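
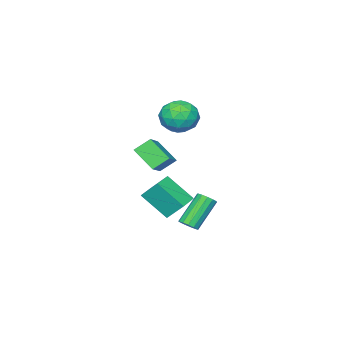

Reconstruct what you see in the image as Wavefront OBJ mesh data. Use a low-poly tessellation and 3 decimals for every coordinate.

v -4.531 -3.378 3.643
v -3.914 -2.314 3.875
v -2.846 -4.186 2.865
v -2.229 -3.122 3.097
v -2.604 -3.848 4.045
v -3.645 -3.349 4.526
v -3.115 -3.151 2.214
v -4.156 -2.652 2.695
v -3.039 -2.174 2.992
v -2.723 -2.605 4.124
v -4.037 -3.895 2.616
v -3.721 -4.326 3.748
v -4.371 -2.775 3.827
v -2.389 -3.725 2.913
v -2.61 -4.152 3.47
v -2.247 -3.526 3.606
v -4.213 -3.383 4.21
v -3.85 -2.758 4.346
v -3.079 -3.66 4.446
v -2.91 -3.742 2.394
v -2.547 -3.117 2.53
v -4.513 -2.974 3.134
v -4.15 -2.348 3.27
v -3.681 -2.84 2.294
v -3.493 -2.068 3.445
v -2.503 -2.543 2.988
v -3.024 -2.56 2.469
v -3.636 -2.266 2.751
v -3.308 -2.321 4.11
v -2.317 -2.796 3.653
v -2.537 -3.223 4.21
v -3.15 -2.929 4.493
v -2.793 -2.239 3.591
v -4.443 -3.704 3.087
v -3.452 -4.179 2.63
v -3.61 -3.571 2.247
v -4.223 -3.277 2.53
v -4.257 -3.957 3.752
v -3.267 -4.432 3.295
v -3.124 -4.234 3.989
v -3.736 -3.94 4.271
v -3.967 -4.261 3.149
v 3.022 2.151 0.19
v 3.438 0.711 1.53
v 2.785 3.088 1.271
v 3.201 1.649 2.611
v 4.199 2.471 0.169
v 4.615 1.032 1.509
v 3.962 3.409 1.25
v 4.378 1.969 2.59
v 2.29 2.296 -1.232
v 2.737 2.318 -0.833
v 1.318 2.426 0.752
v 0.87 2.404 0.352
v 2.668 2.639 -0.917
v 1.249 2.746 0.668
v 2.479 2.85 -1.1
v 1.06 2.957 0.484
v 2.23 2.886 -1.326
v 0.81 2.993 0.259
v 2 2.735 -1.522
v 0.58 2.842 0.063
v 1.861 2.444 -1.626
v 0.442 2.551 -0.041
v 1.859 2.107 -1.605
v 0.44 2.214 -0.02
v 1.994 1.829 -1.466
v 0.575 1.937 0.119
v 2.222 1.701 -1.252
v 0.803 1.808 0.332
v 2.472 1.761 -1.033
v 1.053 1.868 0.552
v 2.664 1.991 -0.876
v 1.245 2.098 0.708
v 0.939 0.311 2.538
v 0.955 -1.016 3.569
v 2.316 1.004 3.408
v 2.332 -0.322 4.439
v 1.668 -0.238 1.821
v 1.684 -1.564 2.852
v 3.045 0.456 2.691
v 3.061 -0.871 3.722
f 1 38 17
f 38 12 41
f 17 41 6
f 38 41 17
f 1 17 13
f 17 6 18
f 13 18 2
f 17 18 13
f 1 13 22
f 13 2 23
f 22 23 8
f 13 23 22
f 1 22 34
f 22 8 37
f 34 37 11
f 22 37 34
f 1 34 38
f 34 11 42
f 38 42 12
f 34 42 38
f 2 18 29
f 18 6 32
f 29 32 10
f 18 32 29
f 6 41 19
f 41 12 40
f 19 40 5
f 41 40 19
f 12 42 39
f 42 11 35
f 39 35 3
f 42 35 39
f 11 37 36
f 37 8 24
f 36 24 7
f 37 24 36
f 8 23 28
f 23 2 25
f 28 25 9
f 23 25 28
f 4 30 16
f 30 10 31
f 16 31 5
f 30 31 16
f 4 16 14
f 16 5 15
f 14 15 3
f 16 15 14
f 4 14 21
f 14 3 20
f 21 20 7
f 14 20 21
f 4 21 26
f 21 7 27
f 26 27 9
f 21 27 26
f 4 26 30
f 26 9 33
f 30 33 10
f 26 33 30
f 5 31 19
f 31 10 32
f 19 32 6
f 31 32 19
f 3 15 39
f 15 5 40
f 39 40 12
f 15 40 39
f 7 20 36
f 20 3 35
f 36 35 11
f 20 35 36
f 9 27 28
f 27 7 24
f 28 24 8
f 27 24 28
f 10 33 29
f 33 9 25
f 29 25 2
f 33 25 29
f 44 46 43
f 47 44 43
f 43 46 45
f 45 47 43
f 44 50 46
f 48 44 47
f 48 50 44
f 46 50 45
f 49 47 45
f 45 50 49
f 49 48 47
f 50 48 49
f 52 51 55
f 52 55 53
f 53 55 56
f 53 56 54
f 55 51 57
f 55 57 56
f 56 57 58
f 56 58 54
f 57 51 59
f 57 59 58
f 58 59 60
f 58 60 54
f 59 51 61
f 59 61 60
f 60 61 62
f 60 62 54
f 61 51 63
f 61 63 62
f 62 63 64
f 62 64 54
f 63 51 65
f 63 65 64
f 64 65 66
f 64 66 54
f 65 51 67
f 65 67 66
f 66 67 68
f 66 68 54
f 67 51 69
f 67 69 68
f 68 69 70
f 68 70 54
f 69 51 71
f 69 71 70
f 70 71 72
f 70 72 54
f 71 51 73
f 71 73 72
f 72 73 74
f 72 74 54
f 73 51 52
f 73 52 74
f 74 52 53
f 74 53 54
f 76 78 75
f 79 76 75
f 75 78 77
f 77 79 75
f 76 82 78
f 80 76 79
f 80 82 76
f 78 82 77
f 81 79 77
f 77 82 81
f 81 80 79
f 82 80 81



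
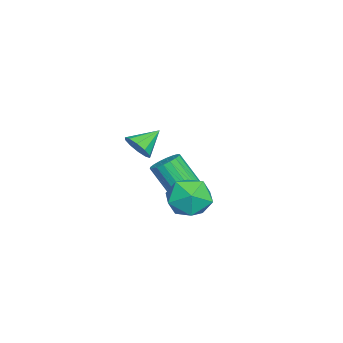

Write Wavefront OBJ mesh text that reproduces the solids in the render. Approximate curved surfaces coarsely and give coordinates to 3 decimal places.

v -1.466 4.115 -0.219
v -1.079 4.522 -0.955
v -1.521 2.818 -0.965
v -1.134 3.225 -1.701
v -0.638 3.091 -0.932
v -0.603 3.893 -0.471
v -1.997 3.447 -1.449
v -1.962 4.249 -0.988
v -1.407 4.109 -1.715
v -0.567 3.889 -1.395
v -2.033 3.451 -0.525
v -1.193 3.231 -0.205
v -3.697 3.094 -1.999
v -3.221 2.744 -2.152
v -3.427 1.916 -0.894
v -3.903 2.266 -0.741
v -3.107 2.941 -2.003
v -3.312 2.112 -0.746
v -3.109 3.168 -1.854
v -3.315 2.339 -0.597
v -3.228 3.38 -1.734
v -3.434 2.552 -0.476
v -3.44 3.536 -1.666
v -3.645 2.707 -0.408
v -3.702 3.604 -1.664
v -3.908 2.776 -0.406
v -3.964 3.571 -1.728
v -4.17 2.743 -0.471
v -4.173 3.444 -1.846
v -4.379 2.616 -0.588
v -4.288 3.248 -1.994
v -4.493 2.419 -0.737
v -4.285 3.021 -2.143
v -4.491 2.192 -0.886
v -4.166 2.808 -2.264
v -4.372 1.98 -1.006
v -3.955 2.653 -2.332
v -4.16 1.824 -1.074
v -3.692 2.584 -2.334
v -3.898 1.756 -1.076
v -3.43 2.617 -2.269
v -3.636 1.789 -1.012
v 0.68 2.377 2.292
v 0.986 2.847 2.144
v 0.04 2.963 2.828
v 0.732 2.797 1.896
v 0.459 2.587 1.799
v 0.27 2.297 1.89
v 0.238 2.037 2.135
v 0.374 1.907 2.44
v 0.628 1.957 2.688
v 0.901 2.167 2.785
v 1.091 2.458 2.694
v 1.123 2.718 2.449
f 1 12 6
f 1 6 2
f 1 2 8
f 1 8 11
f 1 11 12
f 2 6 10
f 6 12 5
f 12 11 3
f 11 8 7
f 8 2 9
f 4 10 5
f 4 5 3
f 4 3 7
f 4 7 9
f 4 9 10
f 5 10 6
f 3 5 12
f 7 3 11
f 9 7 8
f 10 9 2
f 14 13 17
f 14 17 15
f 15 17 18
f 15 18 16
f 17 13 19
f 17 19 18
f 18 19 20
f 18 20 16
f 19 13 21
f 19 21 20
f 20 21 22
f 20 22 16
f 21 13 23
f 21 23 22
f 22 23 24
f 22 24 16
f 23 13 25
f 23 25 24
f 24 25 26
f 24 26 16
f 25 13 27
f 25 27 26
f 26 27 28
f 26 28 16
f 27 13 29
f 27 29 28
f 28 29 30
f 28 30 16
f 29 13 31
f 29 31 30
f 30 31 32
f 30 32 16
f 31 13 33
f 31 33 32
f 32 33 34
f 32 34 16
f 33 13 35
f 33 35 34
f 34 35 36
f 34 36 16
f 35 13 37
f 35 37 36
f 36 37 38
f 36 38 16
f 37 13 39
f 37 39 38
f 38 39 40
f 38 40 16
f 39 13 41
f 39 41 40
f 40 41 42
f 40 42 16
f 41 13 14
f 41 14 42
f 42 14 15
f 42 15 16
f 44 43 46
f 44 46 45
f 46 43 47
f 46 47 45
f 47 43 48
f 47 48 45
f 48 43 49
f 48 49 45
f 49 43 50
f 49 50 45
f 50 43 51
f 50 51 45
f 51 43 52
f 51 52 45
f 52 43 53
f 52 53 45
f 53 43 54
f 53 54 45
f 54 43 44
f 54 44 45



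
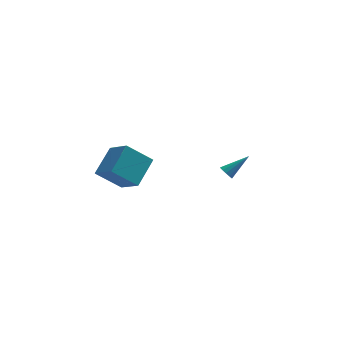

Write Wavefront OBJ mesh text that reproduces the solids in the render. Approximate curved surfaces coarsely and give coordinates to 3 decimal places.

v -2.502 -4.281 0.964
v -3.899 -4.158 2.139
v -3.27 -2.981 -0.086
v -4.668 -2.858 1.088
v -1.552 -2.922 1.952
v -2.95 -2.799 3.126
v -2.321 -1.622 0.901
v -3.718 -1.499 2.076
v 3.126 1.904 -3.107
v 3.405 1.983 -3.527
v 4.494 2.356 -2.113
v 3.278 2.233 -3.466
v 3.103 2.379 -3.291
v 2.935 2.374 -3.058
v 2.828 2.219 -2.84
v 2.816 1.965 -2.708
v 2.902 1.691 -2.702
v 3.06 1.484 -2.825
v 3.239 1.411 -3.037
v 3.382 1.494 -3.272
v 3.444 1.708 -3.455
f 2 4 1
f 5 2 1
f 1 4 3
f 3 5 1
f 2 8 4
f 6 2 5
f 6 8 2
f 4 8 3
f 7 5 3
f 3 8 7
f 7 6 5
f 8 6 7
f 10 9 12
f 10 12 11
f 12 9 13
f 12 13 11
f 13 9 14
f 13 14 11
f 14 9 15
f 14 15 11
f 15 9 16
f 15 16 11
f 16 9 17
f 16 17 11
f 17 9 18
f 17 18 11
f 18 9 19
f 18 19 11
f 19 9 20
f 19 20 11
f 20 9 21
f 20 21 11
f 21 9 10
f 21 10 11



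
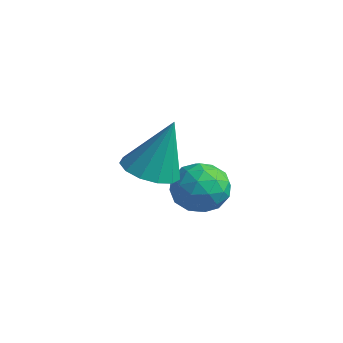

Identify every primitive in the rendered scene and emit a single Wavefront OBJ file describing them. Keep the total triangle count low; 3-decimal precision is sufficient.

v 0.941 0.373 -3.042
v 1.816 0.26 -3.319
v 0.984 -0.96 -2.361
v 1.859 -1.073 -2.638
v 1.655 -0.433 -2.002
v 1.628 0.39 -2.423
v 1.172 -1.09 -3.257
v 1.145 -0.267 -3.678
v 1.959 -0.645 -3.453
v 2.258 -0.239 -2.677
v 0.542 -0.461 -3.003
v 0.841 -0.055 -2.227
v 1.375 0.433 -3.24
v 1.425 -1.133 -2.44
v 1.306 -0.757 -2.066
v 1.82 -0.824 -2.229
v 1.264 0.51 -2.713
v 1.779 0.443 -2.877
v 1.684 0.036 -2.102
v 1.021 -1.143 -2.803
v 1.536 -1.21 -2.967
v 0.98 0.124 -3.451
v 1.494 0.057 -3.614
v 1.116 -0.736 -3.578
v 1.973 -0.165 -3.482
v 1.998 -0.948 -3.082
v 1.594 -0.958 -3.445
v 1.578 -0.474 -3.693
v 2.149 0.074 -3.026
v 2.174 -0.71 -2.626
v 2.054 -0.334 -2.252
v 2.038 0.151 -2.499
v 2.232 -0.458 -3.104
v 0.626 0.01 -3.054
v 0.651 -0.774 -2.654
v 0.762 -0.851 -3.181
v 0.746 -0.366 -3.428
v 0.802 0.248 -2.598
v 0.827 -0.535 -2.198
v 1.222 -0.226 -1.987
v 1.206 0.258 -2.235
v 0.568 -0.242 -2.576
v 2.133 -2.741 -0.922
v 2.969 -2.673 -1.111
v 2.487 -2.199 0.842
v 2.773 -2.241 -1.205
v 2.373 -1.967 -1.209
v 1.897 -1.939 -1.122
v 1.496 -2.166 -0.972
v 1.297 -2.575 -0.806
v 1.364 -3.038 -0.677
v 1.675 -3.406 -0.626
v 2.131 -3.563 -0.669
v 2.588 -3.46 -0.793
v 2.901 -3.128 -0.957
f 1 38 17
f 38 12 41
f 17 41 6
f 38 41 17
f 1 17 13
f 17 6 18
f 13 18 2
f 17 18 13
f 1 13 22
f 13 2 23
f 22 23 8
f 13 23 22
f 1 22 34
f 22 8 37
f 34 37 11
f 22 37 34
f 1 34 38
f 34 11 42
f 38 42 12
f 34 42 38
f 2 18 29
f 18 6 32
f 29 32 10
f 18 32 29
f 6 41 19
f 41 12 40
f 19 40 5
f 41 40 19
f 12 42 39
f 42 11 35
f 39 35 3
f 42 35 39
f 11 37 36
f 37 8 24
f 36 24 7
f 37 24 36
f 8 23 28
f 23 2 25
f 28 25 9
f 23 25 28
f 4 30 16
f 30 10 31
f 16 31 5
f 30 31 16
f 4 16 14
f 16 5 15
f 14 15 3
f 16 15 14
f 4 14 21
f 14 3 20
f 21 20 7
f 14 20 21
f 4 21 26
f 21 7 27
f 26 27 9
f 21 27 26
f 4 26 30
f 26 9 33
f 30 33 10
f 26 33 30
f 5 31 19
f 31 10 32
f 19 32 6
f 31 32 19
f 3 15 39
f 15 5 40
f 39 40 12
f 15 40 39
f 7 20 36
f 20 3 35
f 36 35 11
f 20 35 36
f 9 27 28
f 27 7 24
f 28 24 8
f 27 24 28
f 10 33 29
f 33 9 25
f 29 25 2
f 33 25 29
f 44 43 46
f 44 46 45
f 46 43 47
f 46 47 45
f 47 43 48
f 47 48 45
f 48 43 49
f 48 49 45
f 49 43 50
f 49 50 45
f 50 43 51
f 50 51 45
f 51 43 52
f 51 52 45
f 52 43 53
f 52 53 45
f 53 43 54
f 53 54 45
f 54 43 55
f 54 55 45
f 55 43 44
f 55 44 45



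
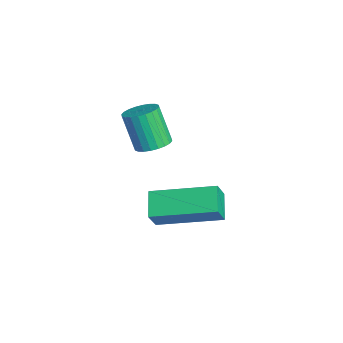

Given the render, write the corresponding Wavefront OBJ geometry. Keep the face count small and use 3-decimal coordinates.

v -0.968 2.485 -0.578
v -1.793 2.689 -0.131
v -0.243 4.388 -0.108
v -1.068 4.592 0.338
v -0.652 2.188 0.142
v -1.477 2.392 0.588
v 0.073 4.091 0.611
v -0.752 4.295 1.058
v -1.303 2.511 2.872
v -0.983 2.922 3.103
v -1.498 2.661 4.279
v -1.817 2.249 4.048
v -1.166 3.035 3.048
v -1.681 2.774 4.224
v -1.37 3.069 2.966
v -1.885 2.807 4.142
v -1.564 3.017 2.87
v -2.079 2.756 4.046
v -1.718 2.889 2.774
v -2.233 2.627 3.95
v -1.809 2.702 2.693
v -2.323 2.441 3.869
v -1.822 2.487 2.639
v -2.337 2.226 3.815
v -1.757 2.275 2.621
v -2.272 2.014 3.797
v -1.622 2.099 2.641
v -2.137 1.838 3.817
v -1.439 1.986 2.696
v -1.954 1.725 3.872
v -1.235 1.953 2.778
v -1.75 1.691 3.954
v -1.041 2.004 2.874
v -1.556 1.743 4.05
v -0.887 2.133 2.97
v -1.402 1.871 4.146
v -0.797 2.319 3.051
v -1.311 2.058 4.227
v -0.783 2.534 3.105
v -1.298 2.273 4.281
v -0.848 2.746 3.123
v -1.363 2.485 4.299
f 2 4 1
f 5 2 1
f 1 4 3
f 3 5 1
f 2 8 4
f 6 2 5
f 6 8 2
f 4 8 3
f 7 5 3
f 3 8 7
f 7 6 5
f 8 6 7
f 10 9 13
f 10 13 11
f 11 13 14
f 11 14 12
f 13 9 15
f 13 15 14
f 14 15 16
f 14 16 12
f 15 9 17
f 15 17 16
f 16 17 18
f 16 18 12
f 17 9 19
f 17 19 18
f 18 19 20
f 18 20 12
f 19 9 21
f 19 21 20
f 20 21 22
f 20 22 12
f 21 9 23
f 21 23 22
f 22 23 24
f 22 24 12
f 23 9 25
f 23 25 24
f 24 25 26
f 24 26 12
f 25 9 27
f 25 27 26
f 26 27 28
f 26 28 12
f 27 9 29
f 27 29 28
f 28 29 30
f 28 30 12
f 29 9 31
f 29 31 30
f 30 31 32
f 30 32 12
f 31 9 33
f 31 33 32
f 32 33 34
f 32 34 12
f 33 9 35
f 33 35 34
f 34 35 36
f 34 36 12
f 35 9 37
f 35 37 36
f 36 37 38
f 36 38 12
f 37 9 39
f 37 39 38
f 38 39 40
f 38 40 12
f 39 9 41
f 39 41 40
f 40 41 42
f 40 42 12
f 41 9 10
f 41 10 42
f 42 10 11
f 42 11 12



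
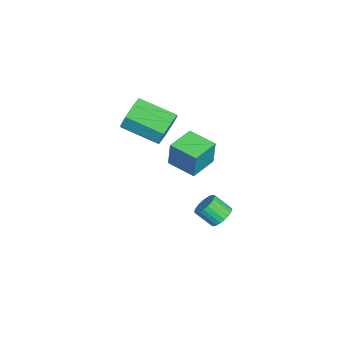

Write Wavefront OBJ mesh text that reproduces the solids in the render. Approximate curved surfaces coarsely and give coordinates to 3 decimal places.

v 0.177 3.123 -3.672
v 0.865 2.957 -3.737
v 0.73 2.09 -2.932
v 0.043 2.257 -2.868
v 0.873 3.144 -3.533
v 0.739 2.278 -2.729
v 0.776 3.329 -3.35
v 0.641 2.462 -2.546
v 0.588 3.482 -3.217
v 0.453 2.615 -2.413
v 0.337 3.58 -3.153
v 0.202 2.714 -2.349
v 0.062 3.609 -3.168
v -0.073 2.743 -2.363
v -0.196 3.564 -3.259
v -0.33 2.698 -2.455
v -0.396 3.452 -3.414
v -0.531 2.586 -2.61
v -0.51 3.29 -3.608
v -0.645 2.423 -2.803
v -0.519 3.102 -3.811
v -0.653 2.236 -3.007
v -0.421 2.918 -3.994
v -0.556 2.051 -3.19
v -0.233 2.765 -4.127
v -0.368 1.898 -3.323
v 0.018 2.666 -4.191
v -0.117 1.8 -3.387
v 0.293 2.637 -4.177
v 0.158 1.771 -3.372
v 0.55 2.682 -4.085
v 0.416 1.816 -3.281
v 0.751 2.794 -3.93
v 0.616 1.928 -3.126
v 0.852 0.573 0.726
v 1.088 0.694 2.223
v -0.448 1.366 0.867
v -0.212 1.488 2.364
v 1.632 1.892 0.496
v 1.868 2.014 1.993
v 0.332 2.686 0.637
v 0.568 2.807 2.134
v -0.267 0.424 2.318
v 0.046 0.02 1.447
v -0.4 -1.888 2.171
v -0.713 -1.484 3.042
v 0.616 0.084 1.965
v 0.17 -1.825 2.69
v 0.669 0.347 2.69
v 0.223 -1.562 3.415
v 0.173 0.656 3.197
v -0.273 -1.253 3.922
v -0.58 0.828 3.189
v -1.026 -1.08 3.913
v -1.15 0.765 2.67
v -1.596 -1.144 3.395
v -1.203 0.502 1.945
v -1.649 -1.407 2.67
v -0.707 0.193 1.438
v -1.153 -1.716 2.163
f 2 1 5
f 2 5 3
f 3 5 6
f 3 6 4
f 5 1 7
f 5 7 6
f 6 7 8
f 6 8 4
f 7 1 9
f 7 9 8
f 8 9 10
f 8 10 4
f 9 1 11
f 9 11 10
f 10 11 12
f 10 12 4
f 11 1 13
f 11 13 12
f 12 13 14
f 12 14 4
f 13 1 15
f 13 15 14
f 14 15 16
f 14 16 4
f 15 1 17
f 15 17 16
f 16 17 18
f 16 18 4
f 17 1 19
f 17 19 18
f 18 19 20
f 18 20 4
f 19 1 21
f 19 21 20
f 20 21 22
f 20 22 4
f 21 1 23
f 21 23 22
f 22 23 24
f 22 24 4
f 23 1 25
f 23 25 24
f 24 25 26
f 24 26 4
f 25 1 27
f 25 27 26
f 26 27 28
f 26 28 4
f 27 1 29
f 27 29 28
f 28 29 30
f 28 30 4
f 29 1 31
f 29 31 30
f 30 31 32
f 30 32 4
f 31 1 33
f 31 33 32
f 32 33 34
f 32 34 4
f 33 1 2
f 33 2 34
f 34 2 3
f 34 3 4
f 36 38 35
f 39 36 35
f 35 38 37
f 37 39 35
f 36 42 38
f 40 36 39
f 40 42 36
f 38 42 37
f 41 39 37
f 37 42 41
f 41 40 39
f 42 40 41
f 44 43 47
f 44 47 45
f 45 47 48
f 45 48 46
f 47 43 49
f 47 49 48
f 48 49 50
f 48 50 46
f 49 43 51
f 49 51 50
f 50 51 52
f 50 52 46
f 51 43 53
f 51 53 52
f 52 53 54
f 52 54 46
f 53 43 55
f 53 55 54
f 54 55 56
f 54 56 46
f 55 43 57
f 55 57 56
f 56 57 58
f 56 58 46
f 57 43 59
f 57 59 58
f 58 59 60
f 58 60 46
f 59 43 44
f 59 44 60
f 60 44 45
f 60 45 46



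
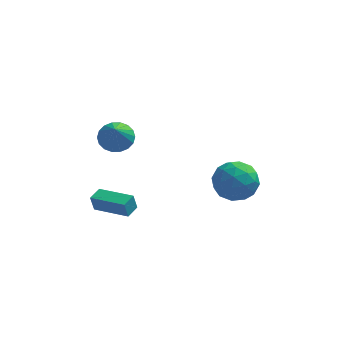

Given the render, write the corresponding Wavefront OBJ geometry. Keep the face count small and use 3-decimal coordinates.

v -2.746 1.23 -1.612
v -1.778 1.287 -1.593
v -2.714 0.21 -0.228
v -1.899 1.62 -1.345
v -2.188 1.875 -1.15
v -2.587 2.002 -1.047
v -3.018 1.977 -1.056
v -3.395 1.803 -1.175
v -3.643 1.516 -1.38
v -3.714 1.173 -1.632
v -3.594 0.841 -1.879
v -3.305 0.585 -2.074
v -2.906 0.458 -2.177
v -2.475 0.483 -2.169
v -2.098 0.657 -2.05
v -1.849 0.944 -1.844
v 2.962 -2.747 -0.249
v 3.598 -2.492 -1.284
v 3.282 -4.708 -0.536
v 3.918 -4.453 -1.571
v 4.386 -4.146 -0.464
v 4.188 -2.934 -0.286
v 2.692 -4.266 -1.534
v 2.494 -3.054 -1.356
v 3.431 -3.431 -2.078
v 4.478 -3.356 -1.416
v 2.402 -3.844 -0.404
v 3.449 -3.769 0.258
v 3.252 -2.447 -0.741
v 3.628 -4.753 -1.079
v 3.904 -4.572 -0.428
v 4.277 -4.422 -1.036
v 3.599 -2.707 -0.155
v 3.972 -2.557 -0.763
v 4.436 -3.529 -0.281
v 2.908 -4.643 -1.057
v 3.281 -4.493 -1.665
v 2.603 -2.778 -0.784
v 2.976 -2.628 -1.392
v 2.444 -3.671 -1.539
v 3.527 -2.849 -1.816
v 3.715 -4.002 -1.985
v 2.995 -3.892 -1.963
v 2.878 -3.18 -1.859
v 4.143 -2.805 -1.427
v 4.331 -3.958 -1.596
v 4.606 -3.778 -0.945
v 4.49 -3.065 -0.841
v 4.044 -3.357 -1.894
v 2.549 -3.242 -0.224
v 2.737 -4.395 -0.393
v 2.39 -4.135 -0.979
v 2.274 -3.422 -0.875
v 3.165 -3.198 0.165
v 3.353 -4.351 -0.004
v 4.002 -4.02 0.039
v 3.885 -3.308 0.143
v 2.836 -3.843 0.074
v -3.502 -3.124 -3.77
v -3.682 -3.143 -2.879
v -3.118 -2.383 -3.677
v -3.298 -2.402 -2.785
v -1.742 -4.078 -3.435
v -1.922 -4.097 -2.543
v -1.358 -3.337 -3.341
v -1.538 -3.356 -2.45
f 2 1 4
f 2 4 3
f 4 1 5
f 4 5 3
f 5 1 6
f 5 6 3
f 6 1 7
f 6 7 3
f 7 1 8
f 7 8 3
f 8 1 9
f 8 9 3
f 9 1 10
f 9 10 3
f 10 1 11
f 10 11 3
f 11 1 12
f 11 12 3
f 12 1 13
f 12 13 3
f 13 1 14
f 13 14 3
f 14 1 15
f 14 15 3
f 15 1 16
f 15 16 3
f 16 1 2
f 16 2 3
f 17 54 33
f 54 28 57
f 33 57 22
f 54 57 33
f 17 33 29
f 33 22 34
f 29 34 18
f 33 34 29
f 17 29 38
f 29 18 39
f 38 39 24
f 29 39 38
f 17 38 50
f 38 24 53
f 50 53 27
f 38 53 50
f 17 50 54
f 50 27 58
f 54 58 28
f 50 58 54
f 18 34 45
f 34 22 48
f 45 48 26
f 34 48 45
f 22 57 35
f 57 28 56
f 35 56 21
f 57 56 35
f 28 58 55
f 58 27 51
f 55 51 19
f 58 51 55
f 27 53 52
f 53 24 40
f 52 40 23
f 53 40 52
f 24 39 44
f 39 18 41
f 44 41 25
f 39 41 44
f 20 46 32
f 46 26 47
f 32 47 21
f 46 47 32
f 20 32 30
f 32 21 31
f 30 31 19
f 32 31 30
f 20 30 37
f 30 19 36
f 37 36 23
f 30 36 37
f 20 37 42
f 37 23 43
f 42 43 25
f 37 43 42
f 20 42 46
f 42 25 49
f 46 49 26
f 42 49 46
f 21 47 35
f 47 26 48
f 35 48 22
f 47 48 35
f 19 31 55
f 31 21 56
f 55 56 28
f 31 56 55
f 23 36 52
f 36 19 51
f 52 51 27
f 36 51 52
f 25 43 44
f 43 23 40
f 44 40 24
f 43 40 44
f 26 49 45
f 49 25 41
f 45 41 18
f 49 41 45
f 60 62 59
f 63 60 59
f 59 62 61
f 61 63 59
f 60 66 62
f 64 60 63
f 64 66 60
f 62 66 61
f 65 63 61
f 61 66 65
f 65 64 63
f 66 64 65



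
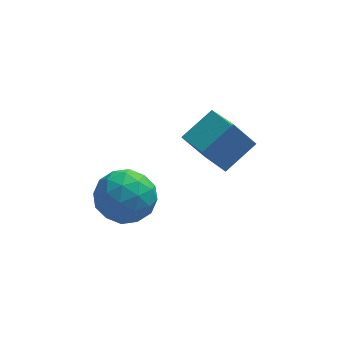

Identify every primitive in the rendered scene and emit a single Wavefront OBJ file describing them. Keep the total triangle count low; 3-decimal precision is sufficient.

v 1.555 0.273 0.118
v 2.1 -1.03 0.561
v 2.55 0.926 0.817
v 3.094 -0.377 1.26
v 2.266 0.237 -0.86
v 2.81 -1.066 -0.417
v 3.26 0.89 -0.161
v 3.805 -0.413 0.282
v -0.643 -2.171 0.906
v 0.274 -2.032 0.509
v -0.914 -3.388 -0.149
v 0.003 -3.249 -0.546
v -0.092 -3.619 0.388
v 0.076 -2.867 1.04
v -0.716 -2.553 -0.68
v -0.548 -1.801 -0.028
v 0.229 -2.268 -0.471
v 0.615 -2.926 0.189
v -1.255 -2.494 0.171
v -0.869 -3.152 0.831
v -0.161 -1.995 0.8
v -0.479 -3.425 -0.44
v -0.535 -3.643 0.109
v 0.004 -3.561 -0.124
v -0.277 -2.486 1.112
v 0.262 -2.404 0.879
v 0.047 -3.336 0.808
v -0.902 -3.016 -0.519
v -0.363 -2.934 -0.752
v -0.644 -1.859 0.484
v -0.105 -1.777 0.251
v -0.687 -2.084 -0.448
v 0.352 -2.051 -0.009
v 0.193 -2.767 -0.629
v -0.23 -2.358 -0.709
v -0.131 -1.916 -0.325
v 0.579 -2.439 0.379
v 0.42 -3.154 -0.241
v 0.364 -3.371 0.308
v 0.462 -2.929 0.691
v 0.553 -2.577 -0.197
v -1.06 -2.266 0.601
v -1.219 -2.981 -0.019
v -1.102 -2.491 -0.331
v -1.004 -2.049 0.052
v -0.833 -2.653 0.989
v -0.992 -3.369 0.369
v -0.509 -3.504 0.685
v -0.41 -3.062 1.069
v -1.193 -2.843 0.557
f 2 4 1
f 5 2 1
f 1 4 3
f 3 5 1
f 2 8 4
f 6 2 5
f 6 8 2
f 4 8 3
f 7 5 3
f 3 8 7
f 7 6 5
f 8 6 7
f 9 46 25
f 46 20 49
f 25 49 14
f 46 49 25
f 9 25 21
f 25 14 26
f 21 26 10
f 25 26 21
f 9 21 30
f 21 10 31
f 30 31 16
f 21 31 30
f 9 30 42
f 30 16 45
f 42 45 19
f 30 45 42
f 9 42 46
f 42 19 50
f 46 50 20
f 42 50 46
f 10 26 37
f 26 14 40
f 37 40 18
f 26 40 37
f 14 49 27
f 49 20 48
f 27 48 13
f 49 48 27
f 20 50 47
f 50 19 43
f 47 43 11
f 50 43 47
f 19 45 44
f 45 16 32
f 44 32 15
f 45 32 44
f 16 31 36
f 31 10 33
f 36 33 17
f 31 33 36
f 12 38 24
f 38 18 39
f 24 39 13
f 38 39 24
f 12 24 22
f 24 13 23
f 22 23 11
f 24 23 22
f 12 22 29
f 22 11 28
f 29 28 15
f 22 28 29
f 12 29 34
f 29 15 35
f 34 35 17
f 29 35 34
f 12 34 38
f 34 17 41
f 38 41 18
f 34 41 38
f 13 39 27
f 39 18 40
f 27 40 14
f 39 40 27
f 11 23 47
f 23 13 48
f 47 48 20
f 23 48 47
f 15 28 44
f 28 11 43
f 44 43 19
f 28 43 44
f 17 35 36
f 35 15 32
f 36 32 16
f 35 32 36
f 18 41 37
f 41 17 33
f 37 33 10
f 41 33 37



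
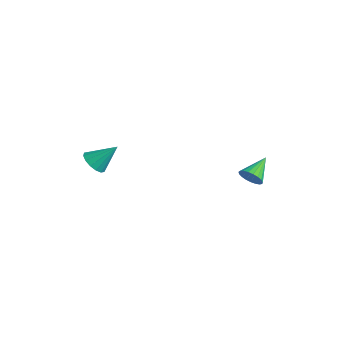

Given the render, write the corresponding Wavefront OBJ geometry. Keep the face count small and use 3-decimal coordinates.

v -3.287 -1.406 2.479
v -2.797 -1.177 2.004
v -2.733 -0.474 3.501
v -3.09 -0.951 1.957
v -3.435 -0.847 2.05
v -3.741 -0.892 2.258
v -3.926 -1.076 2.525
v -3.939 -1.347 2.779
v -3.778 -1.635 2.954
v -3.485 -1.861 3.001
v -3.139 -1.965 2.908
v -2.833 -1.919 2.7
v -2.649 -1.736 2.433
v -2.636 -1.464 2.178
v 3.09 2.789 3.442
v 3.521 3.112 3.136
v 2.67 3.951 4.078
v 3.32 3.127 2.976
v 3.078 3.084 2.896
v 2.839 2.989 2.911
v 2.643 2.86 3.018
v 2.524 2.719 3.198
v 2.503 2.589 3.42
v 2.584 2.495 3.645
v 2.751 2.451 3.836
v 2.978 2.465 3.958
v 3.224 2.536 3.991
v 3.446 2.65 3.929
v 3.607 2.789 3.783
v 3.679 2.927 3.578
v 3.648 3.041 3.349
f 2 1 4
f 2 4 3
f 4 1 5
f 4 5 3
f 5 1 6
f 5 6 3
f 6 1 7
f 6 7 3
f 7 1 8
f 7 8 3
f 8 1 9
f 8 9 3
f 9 1 10
f 9 10 3
f 10 1 11
f 10 11 3
f 11 1 12
f 11 12 3
f 12 1 13
f 12 13 3
f 13 1 14
f 13 14 3
f 14 1 2
f 14 2 3
f 16 15 18
f 16 18 17
f 18 15 19
f 18 19 17
f 19 15 20
f 19 20 17
f 20 15 21
f 20 21 17
f 21 15 22
f 21 22 17
f 22 15 23
f 22 23 17
f 23 15 24
f 23 24 17
f 24 15 25
f 24 25 17
f 25 15 26
f 25 26 17
f 26 15 27
f 26 27 17
f 27 15 28
f 27 28 17
f 28 15 29
f 28 29 17
f 29 15 30
f 29 30 17
f 30 15 31
f 30 31 17
f 31 15 16
f 31 16 17



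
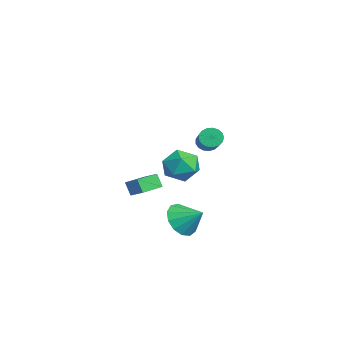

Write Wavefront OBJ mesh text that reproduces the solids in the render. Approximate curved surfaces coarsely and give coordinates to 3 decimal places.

v -3.181 1.405 0.123
v -2.229 1.703 0.518
v -2.411 0.137 -0.778
v -1.459 0.435 -0.383
v -2.191 -0.013 0.261
v -2.666 0.771 0.818
v -1.974 1.069 -1.078
v -2.449 1.853 -0.521
v -1.483 1.495 -0.224
v -1.617 0.826 0.603
v -3.023 1.014 -0.863
v -3.157 0.345 -0.036
v 2.514 0.273 -1.743
v 3.29 0.154 -2.378
v 3.226 1.147 -1.037
v 2.976 0.58 -2.588
v 2.515 0.908 -2.529
v 2.053 1.034 -2.221
v 1.738 0.919 -1.761
v 1.67 0.599 -1.295
v 1.869 0.175 -0.972
v 2.273 -0.217 -0.894
v 2.754 -0.454 -1.085
v 3.159 -0.46 -1.485
v 3.359 -0.234 -1.967
v -4.328 -0.334 -2.474
v -4.633 -0.572 -1.695
v -3.789 0.205 -2.099
v -4.093 -0.033 -1.32
v -3.267 -1.447 -2.4
v -3.571 -1.685 -1.621
v -2.727 -0.908 -2.025
v -3.032 -1.146 -1.246
v -0.76 1.979 1.991
v -0.516 2.28 1.546
v 1.404 2.141 2.504
v 1.16 1.841 2.949
v -0.593 2.481 1.729
v 1.327 2.342 2.687
v -0.708 2.567 1.972
v 1.212 2.428 2.93
v -0.835 2.518 2.219
v 1.085 2.379 3.178
v -0.945 2.346 2.414
v 0.975 2.207 3.373
v -1.012 2.09 2.512
v 0.907 1.951 3.471
v -1.022 1.809 2.491
v 0.898 1.67 3.449
v -0.971 1.566 2.355
v 0.948 1.428 3.313
v -0.873 1.419 2.136
v 1.047 1.28 3.094
v -0.748 1.399 1.883
v 1.172 1.261 2.841
v -0.626 1.513 1.655
v 1.294 1.374 2.613
v -0.535 1.733 1.504
v 1.385 1.595 2.462
v -0.495 2.01 1.465
v 1.425 1.872 2.423
f 1 12 6
f 1 6 2
f 1 2 8
f 1 8 11
f 1 11 12
f 2 6 10
f 6 12 5
f 12 11 3
f 11 8 7
f 8 2 9
f 4 10 5
f 4 5 3
f 4 3 7
f 4 7 9
f 4 9 10
f 5 10 6
f 3 5 12
f 7 3 11
f 9 7 8
f 10 9 2
f 14 13 16
f 14 16 15
f 16 13 17
f 16 17 15
f 17 13 18
f 17 18 15
f 18 13 19
f 18 19 15
f 19 13 20
f 19 20 15
f 20 13 21
f 20 21 15
f 21 13 22
f 21 22 15
f 22 13 23
f 22 23 15
f 23 13 24
f 23 24 15
f 24 13 25
f 24 25 15
f 25 13 14
f 25 14 15
f 27 29 26
f 30 27 26
f 26 29 28
f 28 30 26
f 27 33 29
f 31 27 30
f 31 33 27
f 29 33 28
f 32 30 28
f 28 33 32
f 32 31 30
f 33 31 32
f 35 34 38
f 35 38 36
f 36 38 39
f 36 39 37
f 38 34 40
f 38 40 39
f 39 40 41
f 39 41 37
f 40 34 42
f 40 42 41
f 41 42 43
f 41 43 37
f 42 34 44
f 42 44 43
f 43 44 45
f 43 45 37
f 44 34 46
f 44 46 45
f 45 46 47
f 45 47 37
f 46 34 48
f 46 48 47
f 47 48 49
f 47 49 37
f 48 34 50
f 48 50 49
f 49 50 51
f 49 51 37
f 50 34 52
f 50 52 51
f 51 52 53
f 51 53 37
f 52 34 54
f 52 54 53
f 53 54 55
f 53 55 37
f 54 34 56
f 54 56 55
f 55 56 57
f 55 57 37
f 56 34 58
f 56 58 57
f 57 58 59
f 57 59 37
f 58 34 60
f 58 60 59
f 59 60 61
f 59 61 37
f 60 34 35
f 60 35 61
f 61 35 36
f 61 36 37



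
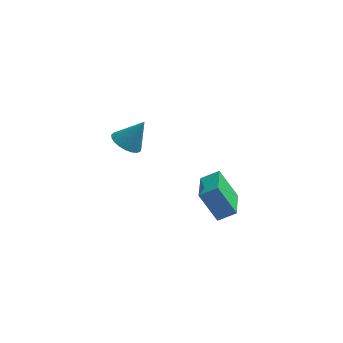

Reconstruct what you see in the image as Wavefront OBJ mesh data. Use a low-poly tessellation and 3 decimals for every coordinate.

v -3.422 -0.643 2.166
v -2.709 -0.626 1.705
v -2.558 -0.337 3.514
v -2.811 -0.288 1.694
v -3.019 -0.011 1.764
v -3.297 0.156 1.905
v -3.596 0.186 2.09
v -3.866 0.072 2.289
v -4.058 -0.165 2.466
v -4.141 -0.485 2.592
v -4.1 -0.832 2.644
v -3.941 -1.147 2.613
v -3.692 -1.374 2.505
v -3.397 -1.475 2.339
v -3.107 -1.432 2.142
v -2.87 -1.252 1.95
v -2.73 -0.967 1.795
v 0.056 0.095 -2.614
v 1 0.207 -2.08
v 0.106 2.101 -3.122
v 1.049 2.213 -2.588
v 1.011 -0.333 -4.212
v 1.954 -0.221 -3.678
v 1.06 1.673 -4.72
v 2.004 1.785 -4.186
f 2 1 4
f 2 4 3
f 4 1 5
f 4 5 3
f 5 1 6
f 5 6 3
f 6 1 7
f 6 7 3
f 7 1 8
f 7 8 3
f 8 1 9
f 8 9 3
f 9 1 10
f 9 10 3
f 10 1 11
f 10 11 3
f 11 1 12
f 11 12 3
f 12 1 13
f 12 13 3
f 13 1 14
f 13 14 3
f 14 1 15
f 14 15 3
f 15 1 16
f 15 16 3
f 16 1 17
f 16 17 3
f 17 1 2
f 17 2 3
f 19 21 18
f 22 19 18
f 18 21 20
f 20 22 18
f 19 25 21
f 23 19 22
f 23 25 19
f 21 25 20
f 24 22 20
f 20 25 24
f 24 23 22
f 25 23 24



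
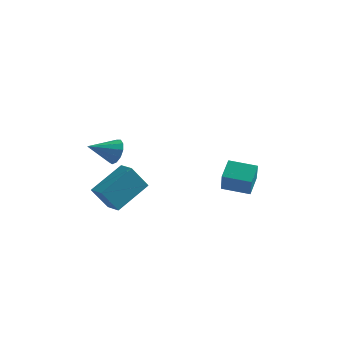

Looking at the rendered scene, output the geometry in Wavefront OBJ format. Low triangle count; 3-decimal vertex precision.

v -1.802 -2.426 1.671
v -1.396 -2.477 2.227
v -2.578 -3.394 2.149
v -1.669 -2.214 2.314
v -1.985 -2.019 2.197
v -2.242 -1.953 1.913
v -2.359 -2.037 1.552
v -2.3 -2.245 1.229
v -2.082 -2.51 1.046
v -1.775 -2.749 1.061
v -1.477 -2.885 1.27
v -1.282 -2.875 1.606
v -1.252 -2.723 1.963
v 0.607 2.515 -1.735
v 0.988 1.848 -0.699
v 0.454 3.422 -1.096
v 0.836 2.755 -0.06
v 1.864 2.885 -1.96
v 2.246 2.218 -0.924
v 1.712 3.792 -1.321
v 2.093 3.125 -0.285
v -2.534 -1.876 -1.899
v -2.976 -2.523 -0.751
v -1.916 -0.395 -0.827
v -2.358 -1.042 0.321
v -1.802 -2.238 -1.821
v -2.244 -2.885 -0.673
v -1.184 -0.757 -0.749
v -1.626 -1.404 0.399
f 2 1 4
f 2 4 3
f 4 1 5
f 4 5 3
f 5 1 6
f 5 6 3
f 6 1 7
f 6 7 3
f 7 1 8
f 7 8 3
f 8 1 9
f 8 9 3
f 9 1 10
f 9 10 3
f 10 1 11
f 10 11 3
f 11 1 12
f 11 12 3
f 12 1 13
f 12 13 3
f 13 1 2
f 13 2 3
f 15 17 14
f 18 15 14
f 14 17 16
f 16 18 14
f 15 21 17
f 19 15 18
f 19 21 15
f 17 21 16
f 20 18 16
f 16 21 20
f 20 19 18
f 21 19 20
f 23 25 22
f 26 23 22
f 22 25 24
f 24 26 22
f 23 29 25
f 27 23 26
f 27 29 23
f 25 29 24
f 28 26 24
f 24 29 28
f 28 27 26
f 29 27 28



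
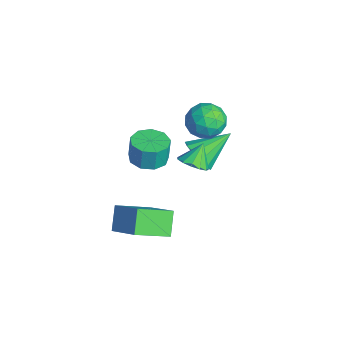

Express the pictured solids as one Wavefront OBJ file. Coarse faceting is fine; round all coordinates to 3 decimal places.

v -3.044 0.968 -2.854
v -2.626 0.489 -1.981
v -3.196 2.852 -1.746
v -2.155 0.712 -2.296
v -1.967 1.017 -2.788
v -2.12 1.306 -3.301
v -2.567 1.488 -3.672
v -3.165 1.505 -3.783
v -3.725 1.352 -3.599
v -4.068 1.077 -3.179
v -4.086 0.767 -2.655
v -3.773 0.522 -2.195
v -3.229 0.418 -1.943
v 1.845 -5.453 -1.561
v 0.924 -4.95 -0.59
v 1.876 -3.621 -2.481
v 0.954 -3.118 -1.51
v 3.466 -4.862 -0.33
v 2.544 -4.359 0.641
v 3.496 -3.03 -1.25
v 2.575 -2.527 -0.279
v -3.382 2.068 -0.261
v -2.599 2.335 0.531
v -3.101 0.265 0.069
v -2.318 0.532 0.861
v -3.425 0.758 1.051
v -3.599 1.873 0.847
v -2.101 0.727 -0.247
v -2.275 1.842 -0.451
v -1.807 1.507 0.54
v -2.626 1.526 1.342
v -3.074 1.074 -0.742
v -3.893 1.093 0.06
v -3.015 2.36 0.106
v -2.685 0.24 0.494
v -3.336 0.373 0.605
v -2.875 0.53 1.071
v -3.603 2.088 0.291
v -3.143 2.245 0.758
v -3.628 1.318 1.063
v -2.557 0.355 -0.158
v -2.097 0.512 0.309
v -2.825 2.07 -0.471
v -2.364 2.227 -0.005
v -2.072 1.282 -0.463
v -2.09 2.03 0.577
v -1.924 0.97 0.771
v -1.797 1.085 0.12
v -1.899 1.74 -0
v -2.571 2.041 1.049
v -2.405 0.981 1.243
v -3.056 1.114 1.354
v -3.158 1.769 1.234
v -2.105 1.554 1.054
v -3.295 1.619 -0.643
v -3.129 0.559 -0.449
v -2.542 0.831 -0.634
v -2.644 1.486 -0.754
v -3.776 1.63 -0.171
v -3.61 0.57 0.023
v -3.801 0.86 0.6
v -3.903 1.515 0.48
v -3.595 1.046 -0.454
v 2.074 -1.357 2.675
v 2.515 -0.711 2.397
v 1.626 -0.643 3.625
v 2.099 -0.688 2.184
v 1.676 -0.878 2.127
v 1.379 -1.219 2.244
v 1.302 -1.605 2.497
v 1.471 -1.912 2.807
v 1.831 -2.042 3.075
v 2.269 -1.955 3.216
v 2.644 -1.678 3.186
v 2.839 -1.299 2.993
v 2.791 -0.939 2.699
v -2.502 -1.952 -1.305
v -1.667 -1.332 -1.324
v -1.743 -1.189 0.006
v -2.578 -1.808 0.025
v -2.258 -0.945 -1.399
v -2.335 -0.802 -0.069
v -2.964 -1.029 -1.431
v -3.04 -0.885 -0.101
v -3.454 -1.544 -1.404
v -3.53 -1.401 -0.073
v -3.498 -2.25 -1.33
v -3.574 -2.107 0
v -3.076 -2.817 -1.245
v -3.152 -2.674 0.085
v -2.385 -2.978 -1.188
v -2.462 -2.835 0.142
v -1.749 -2.66 -1.186
v -1.826 -2.516 0.144
v -1.466 -2.009 -1.239
v -1.542 -1.866 0.091
f 2 1 4
f 2 4 3
f 4 1 5
f 4 5 3
f 5 1 6
f 5 6 3
f 6 1 7
f 6 7 3
f 7 1 8
f 7 8 3
f 8 1 9
f 8 9 3
f 9 1 10
f 9 10 3
f 10 1 11
f 10 11 3
f 11 1 12
f 11 12 3
f 12 1 13
f 12 13 3
f 13 1 2
f 13 2 3
f 15 17 14
f 18 15 14
f 14 17 16
f 16 18 14
f 15 21 17
f 19 15 18
f 19 21 15
f 17 21 16
f 20 18 16
f 16 21 20
f 20 19 18
f 21 19 20
f 22 59 38
f 59 33 62
f 38 62 27
f 59 62 38
f 22 38 34
f 38 27 39
f 34 39 23
f 38 39 34
f 22 34 43
f 34 23 44
f 43 44 29
f 34 44 43
f 22 43 55
f 43 29 58
f 55 58 32
f 43 58 55
f 22 55 59
f 55 32 63
f 59 63 33
f 55 63 59
f 23 39 50
f 39 27 53
f 50 53 31
f 39 53 50
f 27 62 40
f 62 33 61
f 40 61 26
f 62 61 40
f 33 63 60
f 63 32 56
f 60 56 24
f 63 56 60
f 32 58 57
f 58 29 45
f 57 45 28
f 58 45 57
f 29 44 49
f 44 23 46
f 49 46 30
f 44 46 49
f 25 51 37
f 51 31 52
f 37 52 26
f 51 52 37
f 25 37 35
f 37 26 36
f 35 36 24
f 37 36 35
f 25 35 42
f 35 24 41
f 42 41 28
f 35 41 42
f 25 42 47
f 42 28 48
f 47 48 30
f 42 48 47
f 25 47 51
f 47 30 54
f 51 54 31
f 47 54 51
f 26 52 40
f 52 31 53
f 40 53 27
f 52 53 40
f 24 36 60
f 36 26 61
f 60 61 33
f 36 61 60
f 28 41 57
f 41 24 56
f 57 56 32
f 41 56 57
f 30 48 49
f 48 28 45
f 49 45 29
f 48 45 49
f 31 54 50
f 54 30 46
f 50 46 23
f 54 46 50
f 65 64 67
f 65 67 66
f 67 64 68
f 67 68 66
f 68 64 69
f 68 69 66
f 69 64 70
f 69 70 66
f 70 64 71
f 70 71 66
f 71 64 72
f 71 72 66
f 72 64 73
f 72 73 66
f 73 64 74
f 73 74 66
f 74 64 75
f 74 75 66
f 75 64 76
f 75 76 66
f 76 64 65
f 76 65 66
f 78 77 81
f 78 81 79
f 79 81 82
f 79 82 80
f 81 77 83
f 81 83 82
f 82 83 84
f 82 84 80
f 83 77 85
f 83 85 84
f 84 85 86
f 84 86 80
f 85 77 87
f 85 87 86
f 86 87 88
f 86 88 80
f 87 77 89
f 87 89 88
f 88 89 90
f 88 90 80
f 89 77 91
f 89 91 90
f 90 91 92
f 90 92 80
f 91 77 93
f 91 93 92
f 92 93 94
f 92 94 80
f 93 77 95
f 93 95 94
f 94 95 96
f 94 96 80
f 95 77 78
f 95 78 96
f 96 78 79
f 96 79 80



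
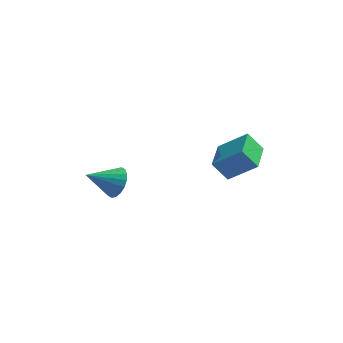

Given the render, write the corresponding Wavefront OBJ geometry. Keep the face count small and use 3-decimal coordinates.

v -3.095 -1.568 0.536
v -2.577 -1.651 1.28
v -4.465 -2.172 1.424
v -2.722 -1.275 1.312
v -2.94 -0.956 1.191
v -3.19 -0.759 0.941
v -3.421 -0.722 0.61
v -3.587 -0.852 0.264
v -3.656 -1.125 -0.027
v -3.613 -1.485 -0.207
v -3.469 -1.862 -0.24
v -3.25 -2.181 -0.119
v -3 -2.378 0.132
v -2.77 -2.415 0.463
v -2.604 -2.284 0.808
v -2.535 -2.012 1.1
v 1.247 0.48 0.708
v 2.7 0.393 1.866
v 1.365 2.286 0.696
v 2.819 2.199 1.854
v 2.041 0.421 -0.294
v 3.495 0.334 0.864
v 2.16 2.227 -0.306
v 3.613 2.14 0.852
f 2 1 4
f 2 4 3
f 4 1 5
f 4 5 3
f 5 1 6
f 5 6 3
f 6 1 7
f 6 7 3
f 7 1 8
f 7 8 3
f 8 1 9
f 8 9 3
f 9 1 10
f 9 10 3
f 10 1 11
f 10 11 3
f 11 1 12
f 11 12 3
f 12 1 13
f 12 13 3
f 13 1 14
f 13 14 3
f 14 1 15
f 14 15 3
f 15 1 16
f 15 16 3
f 16 1 2
f 16 2 3
f 18 20 17
f 21 18 17
f 17 20 19
f 19 21 17
f 18 24 20
f 22 18 21
f 22 24 18
f 20 24 19
f 23 21 19
f 19 24 23
f 23 22 21
f 24 22 23



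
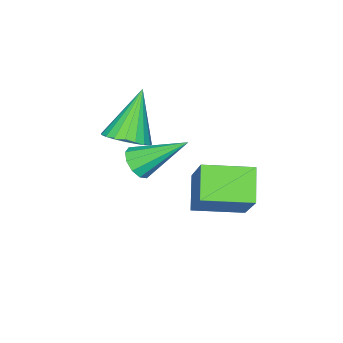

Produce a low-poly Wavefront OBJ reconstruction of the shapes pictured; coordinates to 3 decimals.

v -4.466 2.009 -4.179
v -3.623 3.044 -2.558
v -3.53 2.691 -5.101
v -2.687 3.726 -3.48
v -3.213 0.614 -3.94
v -2.37 1.649 -2.319
v -2.277 1.296 -4.862
v -1.434 2.331 -3.241
v 0.43 1.209 -0.677
v 1.038 1.466 -0.565
v -0.39 2.631 0.517
v 0.879 1.654 -0.898
v 0.549 1.672 -1.147
v 0.173 1.514 -1.216
v -0.105 1.239 -1.08
v -0.179 0.952 -0.789
v -0.02 0.764 -0.457
v 0.311 0.746 -0.208
v 0.687 0.905 -0.139
v 0.965 1.18 -0.275
v -1.216 -0.633 -1.394
v -0.633 -1.23 -1.085
v -2.404 -0.867 0.394
v -0.496 -0.913 -0.953
v -0.483 -0.547 -0.897
v -0.598 -0.197 -0.927
v -0.819 0.079 -1.038
v -1.109 0.231 -1.21
v -1.417 0.234 -1.415
v -1.691 0.086 -1.616
v -1.882 -0.185 -1.778
v -1.959 -0.534 -1.875
v -1.907 -0.9 -1.888
v -1.735 -1.22 -1.816
v -1.474 -1.439 -1.671
v -1.168 -1.518 -1.478
v -0.871 -1.444 -1.271
f 2 4 1
f 5 2 1
f 1 4 3
f 3 5 1
f 2 8 4
f 6 2 5
f 6 8 2
f 4 8 3
f 7 5 3
f 3 8 7
f 7 6 5
f 8 6 7
f 10 9 12
f 10 12 11
f 12 9 13
f 12 13 11
f 13 9 14
f 13 14 11
f 14 9 15
f 14 15 11
f 15 9 16
f 15 16 11
f 16 9 17
f 16 17 11
f 17 9 18
f 17 18 11
f 18 9 19
f 18 19 11
f 19 9 20
f 19 20 11
f 20 9 10
f 20 10 11
f 22 21 24
f 22 24 23
f 24 21 25
f 24 25 23
f 25 21 26
f 25 26 23
f 26 21 27
f 26 27 23
f 27 21 28
f 27 28 23
f 28 21 29
f 28 29 23
f 29 21 30
f 29 30 23
f 30 21 31
f 30 31 23
f 31 21 32
f 31 32 23
f 32 21 33
f 32 33 23
f 33 21 34
f 33 34 23
f 34 21 35
f 34 35 23
f 35 21 36
f 35 36 23
f 36 21 37
f 36 37 23
f 37 21 22
f 37 22 23



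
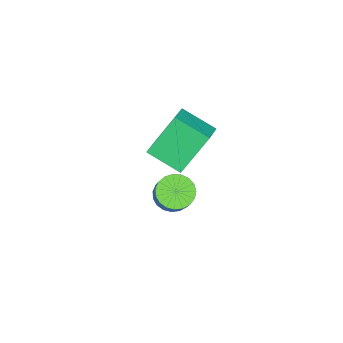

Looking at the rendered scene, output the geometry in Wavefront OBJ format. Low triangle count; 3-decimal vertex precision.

v 2.34 0.308 2.243
v 2.803 0.606 1.861
v 3.222 1.05 2.715
v 2.76 0.752 3.097
v 2.599 0.795 1.863
v 3.018 1.239 2.717
v 2.35 0.9 1.93
v 2.769 1.345 2.784
v 2.099 0.903 2.052
v 2.518 1.347 2.906
v 1.89 0.803 2.207
v 2.31 1.247 3.061
v 1.759 0.617 2.368
v 2.178 1.061 3.222
v 1.729 0.378 2.507
v 2.148 0.822 3.361
v 1.804 0.126 2.601
v 2.223 0.571 3.455
v 1.972 -0.093 2.633
v 2.391 0.351 3.487
v 2.203 -0.244 2.597
v 2.623 0.2 3.451
v 2.459 -0.299 2.501
v 2.878 0.145 3.355
v 2.694 -0.249 2.359
v 3.113 0.195 3.213
v 2.868 -0.103 2.198
v 3.287 0.341 3.052
v 2.95 0.114 2.044
v 3.37 0.558 2.898
v 2.927 0.365 1.925
v 3.347 0.809 2.779
v -2.123 -2.651 1.456
v -1.302 -2.348 1.798
v -2.371 -1.316 0.866
v -1.549 -1.013 1.208
v -1.211 -3.227 -0.228
v -0.389 -2.924 0.114
v -1.458 -1.892 -0.818
v -0.637 -1.589 -0.476
f 2 1 5
f 2 5 3
f 3 5 6
f 3 6 4
f 5 1 7
f 5 7 6
f 6 7 8
f 6 8 4
f 7 1 9
f 7 9 8
f 8 9 10
f 8 10 4
f 9 1 11
f 9 11 10
f 10 11 12
f 10 12 4
f 11 1 13
f 11 13 12
f 12 13 14
f 12 14 4
f 13 1 15
f 13 15 14
f 14 15 16
f 14 16 4
f 15 1 17
f 15 17 16
f 16 17 18
f 16 18 4
f 17 1 19
f 17 19 18
f 18 19 20
f 18 20 4
f 19 1 21
f 19 21 20
f 20 21 22
f 20 22 4
f 21 1 23
f 21 23 22
f 22 23 24
f 22 24 4
f 23 1 25
f 23 25 24
f 24 25 26
f 24 26 4
f 25 1 27
f 25 27 26
f 26 27 28
f 26 28 4
f 27 1 29
f 27 29 28
f 28 29 30
f 28 30 4
f 29 1 31
f 29 31 30
f 30 31 32
f 30 32 4
f 31 1 2
f 31 2 32
f 32 2 3
f 32 3 4
f 34 36 33
f 37 34 33
f 33 36 35
f 35 37 33
f 34 40 36
f 38 34 37
f 38 40 34
f 36 40 35
f 39 37 35
f 35 40 39
f 39 38 37
f 40 38 39



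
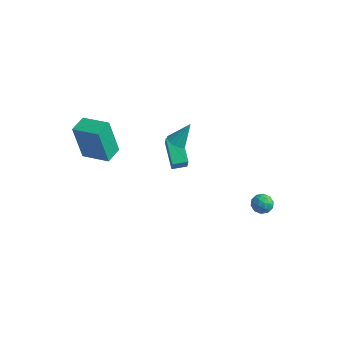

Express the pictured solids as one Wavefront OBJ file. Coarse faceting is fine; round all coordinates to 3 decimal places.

v -0.744 1.248 0.414
v -0.217 1.153 0.286
v -0.336 1.952 1.566
v -0.294 1.421 0.149
v -0.514 1.633 0.097
v -0.806 1.723 0.145
v -1.079 1.662 0.279
v -1.245 1.469 0.456
v -1.252 1.206 0.62
v -1.098 0.956 0.718
v -0.831 0.799 0.72
v -0.536 0.784 0.625
v -0.308 0.916 0.463
v 2.918 2.837 -4.104
v 3.22 3.279 -4.456
v 3.76 2.741 -3.504
v 4.062 3.183 -3.856
v 3.57 3.353 -3.482
v 3.05 3.412 -3.852
v 3.93 2.608 -4.108
v 3.41 2.667 -4.478
v 3.846 3.138 -4.459
v 3.623 3.598 -4.072
v 3.357 2.422 -3.888
v 3.134 2.882 -3.501
v 2.995 3.067 -4.333
v 3.985 2.953 -3.627
v 3.695 3.053 -3.407
v 3.873 3.313 -3.614
v 2.895 3.145 -3.978
v 3.073 3.405 -4.185
v 3.278 3.448 -3.612
v 3.907 2.615 -3.775
v 4.085 2.875 -3.982
v 3.107 2.707 -4.346
v 3.285 2.967 -4.553
v 3.702 2.572 -4.348
v 3.541 3.244 -4.541
v 4.035 3.187 -4.189
v 3.958 2.849 -4.336
v 3.652 2.884 -4.554
v 3.41 3.514 -4.314
v 3.904 3.458 -3.961
v 3.615 3.557 -3.741
v 3.309 3.592 -3.959
v 3.777 3.431 -4.315
v 3.076 2.562 -3.999
v 3.57 2.506 -3.646
v 3.671 2.428 -4.001
v 3.365 2.463 -4.219
v 2.945 2.833 -3.771
v 3.439 2.776 -3.419
v 3.328 3.136 -3.406
v 3.022 3.171 -3.624
v 3.203 2.589 -3.645
v -1.328 1.68 -2.673
v -2.413 2.631 -1.813
v -0.749 2.286 -2.611
v -1.834 3.236 -1.751
v -0.906 1.164 -1.569
v -1.991 2.114 -0.709
v -0.327 1.769 -1.507
v -1.412 2.72 -0.647
v -3.931 -2.451 0.421
v -4.388 -2.623 2.556
v -4.038 -1.419 0.481
v -4.495 -1.59 2.616
v -2.385 -2.31 0.764
v -2.842 -2.481 2.899
v -2.492 -1.277 0.824
v -2.949 -1.449 2.959
f 2 1 4
f 2 4 3
f 4 1 5
f 4 5 3
f 5 1 6
f 5 6 3
f 6 1 7
f 6 7 3
f 7 1 8
f 7 8 3
f 8 1 9
f 8 9 3
f 9 1 10
f 9 10 3
f 10 1 11
f 10 11 3
f 11 1 12
f 11 12 3
f 12 1 13
f 12 13 3
f 13 1 2
f 13 2 3
f 14 51 30
f 51 25 54
f 30 54 19
f 51 54 30
f 14 30 26
f 30 19 31
f 26 31 15
f 30 31 26
f 14 26 35
f 26 15 36
f 35 36 21
f 26 36 35
f 14 35 47
f 35 21 50
f 47 50 24
f 35 50 47
f 14 47 51
f 47 24 55
f 51 55 25
f 47 55 51
f 15 31 42
f 31 19 45
f 42 45 23
f 31 45 42
f 19 54 32
f 54 25 53
f 32 53 18
f 54 53 32
f 25 55 52
f 55 24 48
f 52 48 16
f 55 48 52
f 24 50 49
f 50 21 37
f 49 37 20
f 50 37 49
f 21 36 41
f 36 15 38
f 41 38 22
f 36 38 41
f 17 43 29
f 43 23 44
f 29 44 18
f 43 44 29
f 17 29 27
f 29 18 28
f 27 28 16
f 29 28 27
f 17 27 34
f 27 16 33
f 34 33 20
f 27 33 34
f 17 34 39
f 34 20 40
f 39 40 22
f 34 40 39
f 17 39 43
f 39 22 46
f 43 46 23
f 39 46 43
f 18 44 32
f 44 23 45
f 32 45 19
f 44 45 32
f 16 28 52
f 28 18 53
f 52 53 25
f 28 53 52
f 20 33 49
f 33 16 48
f 49 48 24
f 33 48 49
f 22 40 41
f 40 20 37
f 41 37 21
f 40 37 41
f 23 46 42
f 46 22 38
f 42 38 15
f 46 38 42
f 57 59 56
f 60 57 56
f 56 59 58
f 58 60 56
f 57 63 59
f 61 57 60
f 61 63 57
f 59 63 58
f 62 60 58
f 58 63 62
f 62 61 60
f 63 61 62
f 65 67 64
f 68 65 64
f 64 67 66
f 66 68 64
f 65 71 67
f 69 65 68
f 69 71 65
f 67 71 66
f 70 68 66
f 66 71 70
f 70 69 68
f 71 69 70



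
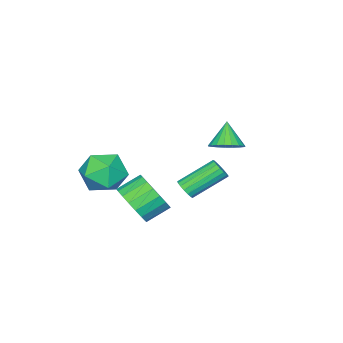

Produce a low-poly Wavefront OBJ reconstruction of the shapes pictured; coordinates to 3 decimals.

v -3.121 -0.112 3.072
v -2.412 -0.444 3.348
v -3.779 -0.588 4.188
v -2.403 -0.128 3.488
v -2.518 0.19 3.556
v -2.738 0.456 3.541
v -3.023 0.624 3.444
v -3.326 0.665 3.283
v -3.593 0.571 3.086
v -3.779 0.36 2.886
v -3.851 0.067 2.718
v -3.796 -0.257 2.612
v -3.625 -0.556 2.585
v -3.367 -0.778 2.642
v -3.067 -0.884 2.774
v -2.775 -0.857 2.957
v -2.544 -0.701 3.16
v 2.654 -0.792 1.926
v 3.251 -0.776 2.813
v 2.304 -0.232 3.442
v 1.706 -0.248 2.554
v 3.355 -0.359 2.608
v 2.408 0.185 3.237
v 3.32 -0.028 2.268
v 2.373 0.516 2.897
v 3.152 0.152 1.86
v 2.205 0.696 2.489
v 2.887 0.145 1.465
v 1.939 0.689 2.094
v 2.574 -0.047 1.162
v 1.627 0.497 1.79
v 2.278 -0.387 1.009
v 1.331 0.157 1.638
v 2.056 -0.808 1.038
v 1.109 -0.264 1.667
v 1.952 -1.225 1.243
v 1.005 -0.681 1.872
v 1.987 -1.556 1.583
v 1.04 -1.012 2.212
v 2.155 -1.736 1.991
v 1.208 -1.192 2.62
v 2.421 -1.729 2.386
v 1.473 -1.185 3.015
v 2.733 -1.537 2.69
v 1.786 -0.993 3.318
v 3.029 -1.197 2.842
v 2.082 -0.653 3.471
v 1.836 1.417 3.373
v 2.064 1.229 3.813
v 0.811 2.134 4.847
v 0.584 2.323 4.407
v 2.186 1.447 3.77
v 0.933 2.352 4.805
v 2.228 1.658 3.636
v 0.975 2.564 4.671
v 2.181 1.814 3.442
v 0.928 2.72 4.476
v 2.054 1.88 3.232
v 0.801 2.785 4.266
v 1.878 1.839 3.054
v 0.625 2.744 4.089
v 1.692 1.701 2.949
v 0.439 2.607 3.984
v 1.539 1.499 2.941
v 0.287 2.404 3.976
v 1.455 1.278 3.033
v 0.202 2.183 4.067
v 1.458 1.089 3.201
v 0.205 1.994 4.236
v 1.547 0.975 3.41
v 0.294 1.88 4.444
v 1.703 0.962 3.609
v 0.45 1.868 4.644
v 1.889 1.054 3.755
v 0.637 1.959 4.789
v 1.496 -2.584 1.636
v 2.421 -2.239 2.317
v 1.039 -3.941 2.943
v 1.964 -3.596 3.624
v 1.015 -2.876 3.492
v 1.298 -2.037 2.684
v 2.162 -4.143 2.576
v 2.445 -3.304 1.768
v 2.832 -3.203 2.898
v 2.123 -2.419 3.464
v 1.337 -3.761 1.796
v 0.628 -2.977 2.362
f 2 1 4
f 2 4 3
f 4 1 5
f 4 5 3
f 5 1 6
f 5 6 3
f 6 1 7
f 6 7 3
f 7 1 8
f 7 8 3
f 8 1 9
f 8 9 3
f 9 1 10
f 9 10 3
f 10 1 11
f 10 11 3
f 11 1 12
f 11 12 3
f 12 1 13
f 12 13 3
f 13 1 14
f 13 14 3
f 14 1 15
f 14 15 3
f 15 1 16
f 15 16 3
f 16 1 17
f 16 17 3
f 17 1 2
f 17 2 3
f 19 18 22
f 19 22 20
f 20 22 23
f 20 23 21
f 22 18 24
f 22 24 23
f 23 24 25
f 23 25 21
f 24 18 26
f 24 26 25
f 25 26 27
f 25 27 21
f 26 18 28
f 26 28 27
f 27 28 29
f 27 29 21
f 28 18 30
f 28 30 29
f 29 30 31
f 29 31 21
f 30 18 32
f 30 32 31
f 31 32 33
f 31 33 21
f 32 18 34
f 32 34 33
f 33 34 35
f 33 35 21
f 34 18 36
f 34 36 35
f 35 36 37
f 35 37 21
f 36 18 38
f 36 38 37
f 37 38 39
f 37 39 21
f 38 18 40
f 38 40 39
f 39 40 41
f 39 41 21
f 40 18 42
f 40 42 41
f 41 42 43
f 41 43 21
f 42 18 44
f 42 44 43
f 43 44 45
f 43 45 21
f 44 18 46
f 44 46 45
f 45 46 47
f 45 47 21
f 46 18 19
f 46 19 47
f 47 19 20
f 47 20 21
f 49 48 52
f 49 52 50
f 50 52 53
f 50 53 51
f 52 48 54
f 52 54 53
f 53 54 55
f 53 55 51
f 54 48 56
f 54 56 55
f 55 56 57
f 55 57 51
f 56 48 58
f 56 58 57
f 57 58 59
f 57 59 51
f 58 48 60
f 58 60 59
f 59 60 61
f 59 61 51
f 60 48 62
f 60 62 61
f 61 62 63
f 61 63 51
f 62 48 64
f 62 64 63
f 63 64 65
f 63 65 51
f 64 48 66
f 64 66 65
f 65 66 67
f 65 67 51
f 66 48 68
f 66 68 67
f 67 68 69
f 67 69 51
f 68 48 70
f 68 70 69
f 69 70 71
f 69 71 51
f 70 48 72
f 70 72 71
f 71 72 73
f 71 73 51
f 72 48 74
f 72 74 73
f 73 74 75
f 73 75 51
f 74 48 49
f 74 49 75
f 75 49 50
f 75 50 51
f 76 87 81
f 76 81 77
f 76 77 83
f 76 83 86
f 76 86 87
f 77 81 85
f 81 87 80
f 87 86 78
f 86 83 82
f 83 77 84
f 79 85 80
f 79 80 78
f 79 78 82
f 79 82 84
f 79 84 85
f 80 85 81
f 78 80 87
f 82 78 86
f 84 82 83
f 85 84 77



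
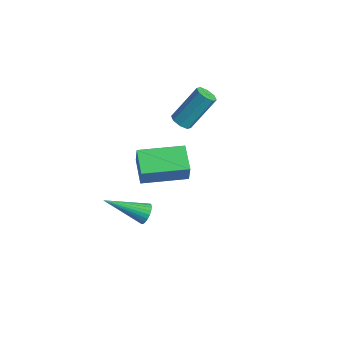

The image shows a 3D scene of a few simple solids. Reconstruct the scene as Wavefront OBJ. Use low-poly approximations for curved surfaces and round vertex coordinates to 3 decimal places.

v -1.726 -0.599 3.226
v -1.375 -0.946 3.448
v -1.104 0.293 4.955
v -1.454 0.639 4.734
v -1.192 -0.676 3.194
v -0.921 0.562 4.701
v -1.321 -0.362 2.958
v -1.05 0.877 4.466
v -1.687 -0.187 2.88
v -1.416 1.052 4.388
v -2.076 -0.253 3.005
v -1.805 0.986 4.512
v -2.259 -0.522 3.259
v -1.988 0.716 4.766
v -2.13 -0.837 3.494
v -1.859 0.402 5.002
v -1.764 -1.012 3.572
v -1.493 0.227 5.08
v -1.354 -3.451 2.614
v -1.166 -3.532 3.563
v -0.305 -1.597 2.566
v -0.117 -1.679 3.515
v -0.183 -4.121 2.325
v 0.005 -4.203 3.274
v 0.866 -2.268 2.277
v 1.054 -2.349 3.226
v -1.275 -2.989 -1.867
v -0.977 -2.933 -1.396
v -2.545 -4.411 -0.893
v -1.129 -2.779 -1.369
v -1.304 -2.656 -1.418
v -1.474 -2.585 -1.535
v -1.613 -2.574 -1.702
v -1.702 -2.628 -1.895
v -1.725 -2.736 -2.083
v -1.68 -2.882 -2.239
v -1.574 -3.046 -2.338
v -1.422 -3.2 -2.365
v -1.247 -3.322 -2.316
v -1.077 -3.394 -2.199
v -0.937 -3.404 -2.032
v -0.849 -3.351 -1.839
v -0.825 -3.243 -1.651
v -0.87 -3.096 -1.495
f 2 1 5
f 2 5 3
f 3 5 6
f 3 6 4
f 5 1 7
f 5 7 6
f 6 7 8
f 6 8 4
f 7 1 9
f 7 9 8
f 8 9 10
f 8 10 4
f 9 1 11
f 9 11 10
f 10 11 12
f 10 12 4
f 11 1 13
f 11 13 12
f 12 13 14
f 12 14 4
f 13 1 15
f 13 15 14
f 14 15 16
f 14 16 4
f 15 1 17
f 15 17 16
f 16 17 18
f 16 18 4
f 17 1 2
f 17 2 18
f 18 2 3
f 18 3 4
f 20 22 19
f 23 20 19
f 19 22 21
f 21 23 19
f 20 26 22
f 24 20 23
f 24 26 20
f 22 26 21
f 25 23 21
f 21 26 25
f 25 24 23
f 26 24 25
f 28 27 30
f 28 30 29
f 30 27 31
f 30 31 29
f 31 27 32
f 31 32 29
f 32 27 33
f 32 33 29
f 33 27 34
f 33 34 29
f 34 27 35
f 34 35 29
f 35 27 36
f 35 36 29
f 36 27 37
f 36 37 29
f 37 27 38
f 37 38 29
f 38 27 39
f 38 39 29
f 39 27 40
f 39 40 29
f 40 27 41
f 40 41 29
f 41 27 42
f 41 42 29
f 42 27 43
f 42 43 29
f 43 27 44
f 43 44 29
f 44 27 28
f 44 28 29



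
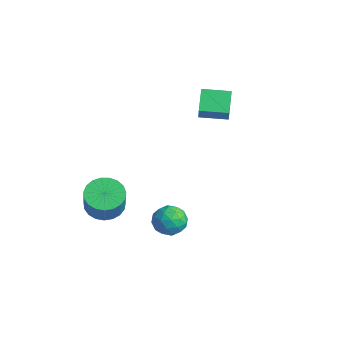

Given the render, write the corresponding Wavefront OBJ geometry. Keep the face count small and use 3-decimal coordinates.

v -3.018 3.654 3.818
v -2.601 3.384 4.663
v -2.08 4.834 3.732
v -1.663 4.564 4.577
v -2.057 2.836 3.083
v -1.64 2.566 3.928
v -1.119 4.016 2.997
v -0.702 3.746 3.842
v 1.606 -0.524 -0.127
v 2.176 -0.774 -0.812
v 0.944 -1.866 -0.188
v 1.514 -2.116 -0.873
v 1.844 -1.998 -0.016
v 2.253 -1.169 0.021
v 0.867 -1.471 -1.021
v 1.276 -0.642 -0.984
v 1.719 -1.36 -1.365
v 2.323 -1.685 -0.743
v 0.797 -0.955 -0.257
v 1.401 -1.28 0.365
v 1.949 -0.532 -0.465
v 1.171 -2.108 -0.535
v 1.365 -2.039 -0.032
v 1.7 -2.186 -0.434
v 1.994 -0.763 0.025
v 2.329 -0.911 -0.377
v 2.134 -1.63 0.091
v 0.791 -1.729 -0.623
v 1.126 -1.877 -1.025
v 1.42 -0.454 -0.566
v 1.755 -0.601 -0.968
v 0.986 -1.01 -1.091
v 2.016 -1.023 -1.192
v 1.627 -1.811 -1.227
v 1.246 -1.432 -1.315
v 1.487 -0.945 -1.293
v 2.37 -1.214 -0.826
v 1.981 -2.003 -0.862
v 2.175 -1.933 -0.359
v 2.415 -1.446 -0.337
v 2.102 -1.558 -1.151
v 1.139 -0.637 -0.138
v 0.75 -1.426 -0.174
v 0.705 -1.194 -0.663
v 0.945 -0.707 -0.641
v 1.493 -0.829 0.227
v 1.104 -1.617 0.192
v 1.633 -1.695 0.293
v 1.874 -1.208 0.315
v 1.018 -1.082 0.151
v -3.218 -2.044 -2.241
v -2.432 -1.357 -2.425
v -1.775 -1.729 -1.002
v -2.562 -2.416 -0.819
v -2.73 -1.104 -2.221
v -2.073 -1.475 -0.799
v -3.112 -1.013 -2.021
v -2.455 -1.384 -0.599
v -3.512 -1.1 -1.859
v -2.855 -1.472 -0.437
v -3.862 -1.351 -1.763
v -3.205 -1.722 -0.341
v -4.1 -1.721 -1.75
v -3.444 -2.093 -0.327
v -4.186 -2.148 -1.821
v -3.53 -2.519 -0.399
v -4.105 -2.556 -1.966
v -3.448 -2.928 -0.543
v -3.87 -2.876 -2.158
v -3.213 -3.248 -0.735
v -3.523 -3.052 -2.364
v -2.866 -3.424 -0.942
v -3.123 -3.054 -2.549
v -2.466 -3.426 -1.127
v -2.739 -2.881 -2.681
v -2.083 -3.253 -1.259
v -2.439 -2.564 -2.737
v -1.782 -2.935 -1.315
v -2.273 -2.156 -2.707
v -1.616 -2.528 -1.285
v -2.27 -1.73 -2.597
v -1.614 -2.101 -1.174
f 2 4 1
f 5 2 1
f 1 4 3
f 3 5 1
f 2 8 4
f 6 2 5
f 6 8 2
f 4 8 3
f 7 5 3
f 3 8 7
f 7 6 5
f 8 6 7
f 9 46 25
f 46 20 49
f 25 49 14
f 46 49 25
f 9 25 21
f 25 14 26
f 21 26 10
f 25 26 21
f 9 21 30
f 21 10 31
f 30 31 16
f 21 31 30
f 9 30 42
f 30 16 45
f 42 45 19
f 30 45 42
f 9 42 46
f 42 19 50
f 46 50 20
f 42 50 46
f 10 26 37
f 26 14 40
f 37 40 18
f 26 40 37
f 14 49 27
f 49 20 48
f 27 48 13
f 49 48 27
f 20 50 47
f 50 19 43
f 47 43 11
f 50 43 47
f 19 45 44
f 45 16 32
f 44 32 15
f 45 32 44
f 16 31 36
f 31 10 33
f 36 33 17
f 31 33 36
f 12 38 24
f 38 18 39
f 24 39 13
f 38 39 24
f 12 24 22
f 24 13 23
f 22 23 11
f 24 23 22
f 12 22 29
f 22 11 28
f 29 28 15
f 22 28 29
f 12 29 34
f 29 15 35
f 34 35 17
f 29 35 34
f 12 34 38
f 34 17 41
f 38 41 18
f 34 41 38
f 13 39 27
f 39 18 40
f 27 40 14
f 39 40 27
f 11 23 47
f 23 13 48
f 47 48 20
f 23 48 47
f 15 28 44
f 28 11 43
f 44 43 19
f 28 43 44
f 17 35 36
f 35 15 32
f 36 32 16
f 35 32 36
f 18 41 37
f 41 17 33
f 37 33 10
f 41 33 37
f 52 51 55
f 52 55 53
f 53 55 56
f 53 56 54
f 55 51 57
f 55 57 56
f 56 57 58
f 56 58 54
f 57 51 59
f 57 59 58
f 58 59 60
f 58 60 54
f 59 51 61
f 59 61 60
f 60 61 62
f 60 62 54
f 61 51 63
f 61 63 62
f 62 63 64
f 62 64 54
f 63 51 65
f 63 65 64
f 64 65 66
f 64 66 54
f 65 51 67
f 65 67 66
f 66 67 68
f 66 68 54
f 67 51 69
f 67 69 68
f 68 69 70
f 68 70 54
f 69 51 71
f 69 71 70
f 70 71 72
f 70 72 54
f 71 51 73
f 71 73 72
f 72 73 74
f 72 74 54
f 73 51 75
f 73 75 74
f 74 75 76
f 74 76 54
f 75 51 77
f 75 77 76
f 76 77 78
f 76 78 54
f 77 51 79
f 77 79 78
f 78 79 80
f 78 80 54
f 79 51 81
f 79 81 80
f 80 81 82
f 80 82 54
f 81 51 52
f 81 52 82
f 82 52 53
f 82 53 54



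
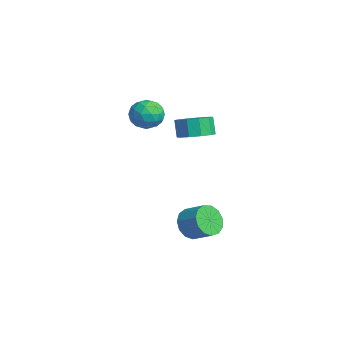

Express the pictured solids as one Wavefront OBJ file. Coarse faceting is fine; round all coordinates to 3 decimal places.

v -2.721 2.195 2.834
v -1.707 2.434 2.69
v -2.273 0.906 3.85
v -1.259 1.145 3.706
v -1.879 1.792 4.256
v -2.155 2.589 3.628
v -1.825 0.751 2.912
v -2.101 1.548 2.284
v -1.153 1.541 2.738
v -1.186 2.185 3.569
v -2.794 1.155 2.971
v -2.827 1.799 3.802
v -2.253 2.428 2.673
v -1.727 0.912 3.867
v -2.091 1.293 4.191
v -1.495 1.433 4.106
v -2.517 2.519 3.224
v -1.921 2.659 3.14
v -2.022 2.282 4.06
v -2.059 0.681 3.4
v -1.463 0.821 3.316
v -2.485 1.907 2.434
v -1.889 2.047 2.349
v -1.958 1.058 2.48
v -1.331 2.043 2.617
v -1.069 1.286 3.214
v -1.401 1.054 2.747
v -1.563 1.523 2.378
v -1.351 2.421 3.105
v -1.088 1.664 3.702
v -1.452 2.044 4.026
v -1.615 2.512 3.657
v -1.026 1.897 3.133
v -2.892 1.676 2.838
v -2.629 0.919 3.435
v -2.365 0.828 2.883
v -2.528 1.296 2.514
v -2.911 2.054 3.326
v -2.649 1.297 3.923
v -2.417 1.817 4.162
v -2.579 2.286 3.793
v -2.954 1.443 3.407
v 1.933 3.215 3.245
v 2.856 3.195 3.654
v 2.389 3.205 4.705
v 1.467 3.225 4.295
v 2.693 3.792 3.576
v 2.226 3.802 4.627
v 2.24 4.169 3.371
v 1.773 4.179 4.422
v 1.669 4.181 3.118
v 1.203 4.192 4.169
v 1.2 3.825 2.913
v 0.733 3.835 3.964
v 1.011 3.235 2.835
v 0.544 3.245 3.886
v 1.174 2.638 2.913
v 0.707 2.648 3.964
v 1.627 2.261 3.118
v 1.16 2.271 4.169
v 2.197 2.248 3.371
v 1.731 2.259 4.422
v 2.667 2.605 3.576
v 2.2 2.615 4.627
v 1.964 2.928 -3.3
v 2.289 3.33 -4.191
v 3.26 4.055 -3.51
v 2.936 3.652 -2.62
v 1.879 3.689 -3.989
v 2.85 4.414 -3.308
v 1.497 3.806 -3.568
v 2.468 4.53 -2.887
v 1.263 3.644 -3.063
v 2.234 4.368 -2.382
v 1.252 3.254 -2.632
v 2.223 3.979 -1.951
v 1.467 2.761 -2.414
v 2.438 3.486 -1.733
v 1.84 2.321 -2.477
v 2.811 3.046 -1.796
v 2.252 2.074 -2.802
v 3.223 2.798 -2.121
v 2.573 2.097 -3.285
v 3.544 2.822 -2.604
v 2.701 2.384 -3.773
v 3.672 3.109 -3.092
v 2.595 2.844 -4.111
v 3.566 3.569 -3.43
f 1 38 17
f 38 12 41
f 17 41 6
f 38 41 17
f 1 17 13
f 17 6 18
f 13 18 2
f 17 18 13
f 1 13 22
f 13 2 23
f 22 23 8
f 13 23 22
f 1 22 34
f 22 8 37
f 34 37 11
f 22 37 34
f 1 34 38
f 34 11 42
f 38 42 12
f 34 42 38
f 2 18 29
f 18 6 32
f 29 32 10
f 18 32 29
f 6 41 19
f 41 12 40
f 19 40 5
f 41 40 19
f 12 42 39
f 42 11 35
f 39 35 3
f 42 35 39
f 11 37 36
f 37 8 24
f 36 24 7
f 37 24 36
f 8 23 28
f 23 2 25
f 28 25 9
f 23 25 28
f 4 30 16
f 30 10 31
f 16 31 5
f 30 31 16
f 4 16 14
f 16 5 15
f 14 15 3
f 16 15 14
f 4 14 21
f 14 3 20
f 21 20 7
f 14 20 21
f 4 21 26
f 21 7 27
f 26 27 9
f 21 27 26
f 4 26 30
f 26 9 33
f 30 33 10
f 26 33 30
f 5 31 19
f 31 10 32
f 19 32 6
f 31 32 19
f 3 15 39
f 15 5 40
f 39 40 12
f 15 40 39
f 7 20 36
f 20 3 35
f 36 35 11
f 20 35 36
f 9 27 28
f 27 7 24
f 28 24 8
f 27 24 28
f 10 33 29
f 33 9 25
f 29 25 2
f 33 25 29
f 44 43 47
f 44 47 45
f 45 47 48
f 45 48 46
f 47 43 49
f 47 49 48
f 48 49 50
f 48 50 46
f 49 43 51
f 49 51 50
f 50 51 52
f 50 52 46
f 51 43 53
f 51 53 52
f 52 53 54
f 52 54 46
f 53 43 55
f 53 55 54
f 54 55 56
f 54 56 46
f 55 43 57
f 55 57 56
f 56 57 58
f 56 58 46
f 57 43 59
f 57 59 58
f 58 59 60
f 58 60 46
f 59 43 61
f 59 61 60
f 60 61 62
f 60 62 46
f 61 43 63
f 61 63 62
f 62 63 64
f 62 64 46
f 63 43 44
f 63 44 64
f 64 44 45
f 64 45 46
f 66 65 69
f 66 69 67
f 67 69 70
f 67 70 68
f 69 65 71
f 69 71 70
f 70 71 72
f 70 72 68
f 71 65 73
f 71 73 72
f 72 73 74
f 72 74 68
f 73 65 75
f 73 75 74
f 74 75 76
f 74 76 68
f 75 65 77
f 75 77 76
f 76 77 78
f 76 78 68
f 77 65 79
f 77 79 78
f 78 79 80
f 78 80 68
f 79 65 81
f 79 81 80
f 80 81 82
f 80 82 68
f 81 65 83
f 81 83 82
f 82 83 84
f 82 84 68
f 83 65 85
f 83 85 84
f 84 85 86
f 84 86 68
f 85 65 87
f 85 87 86
f 86 87 88
f 86 88 68
f 87 65 66
f 87 66 88
f 88 66 67
f 88 67 68



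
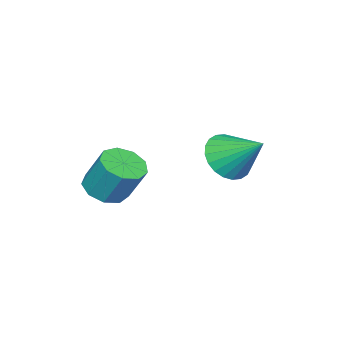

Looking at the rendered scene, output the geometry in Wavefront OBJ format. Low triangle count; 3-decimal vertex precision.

v 0.441 0.958 -1
v 0.942 1.272 -1.189
v 0.959 1.835 -0.209
v 0.459 1.522 -0.02
v 0.589 1.479 -1.302
v 0.607 2.042 -0.322
v 0.168 1.443 -1.273
v 0.185 2.006 -0.294
v -0.126 1.18 -1.117
v -0.109 1.743 -0.137
v -0.154 0.813 -0.906
v -0.137 1.376 0.074
v 0.097 0.514 -0.738
v 0.114 1.078 0.241
v 0.508 0.424 -0.693
v 0.526 0.987 0.286
v 0.889 0.583 -0.792
v 0.906 1.146 0.188
v 1.06 0.918 -0.987
v 1.077 1.481 -0.008
v -1.201 3.36 0.026
v -0.624 3.582 -0.343
v -1.099 4.38 0.794
v -0.831 3.708 -0.484
v -1.094 3.782 -0.548
v -1.374 3.792 -0.524
v -1.627 3.736 -0.416
v -1.816 3.622 -0.241
v -1.91 3.469 -0.025
v -1.897 3.3 0.198
v -1.778 3.139 0.396
v -1.57 3.012 0.537
v -1.307 2.939 0.6
v -1.027 2.929 0.576
v -0.774 2.985 0.468
v -0.585 3.098 0.293
v -0.491 3.251 0.077
v -0.504 3.421 -0.146
f 2 1 5
f 2 5 3
f 3 5 6
f 3 6 4
f 5 1 7
f 5 7 6
f 6 7 8
f 6 8 4
f 7 1 9
f 7 9 8
f 8 9 10
f 8 10 4
f 9 1 11
f 9 11 10
f 10 11 12
f 10 12 4
f 11 1 13
f 11 13 12
f 12 13 14
f 12 14 4
f 13 1 15
f 13 15 14
f 14 15 16
f 14 16 4
f 15 1 17
f 15 17 16
f 16 17 18
f 16 18 4
f 17 1 19
f 17 19 18
f 18 19 20
f 18 20 4
f 19 1 2
f 19 2 20
f 20 2 3
f 20 3 4
f 22 21 24
f 22 24 23
f 24 21 25
f 24 25 23
f 25 21 26
f 25 26 23
f 26 21 27
f 26 27 23
f 27 21 28
f 27 28 23
f 28 21 29
f 28 29 23
f 29 21 30
f 29 30 23
f 30 21 31
f 30 31 23
f 31 21 32
f 31 32 23
f 32 21 33
f 32 33 23
f 33 21 34
f 33 34 23
f 34 21 35
f 34 35 23
f 35 21 36
f 35 36 23
f 36 21 37
f 36 37 23
f 37 21 38
f 37 38 23
f 38 21 22
f 38 22 23



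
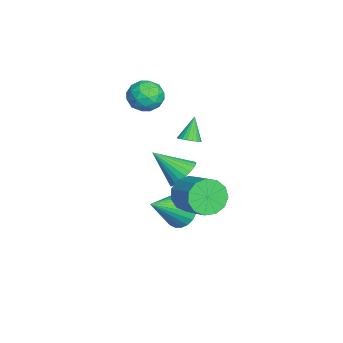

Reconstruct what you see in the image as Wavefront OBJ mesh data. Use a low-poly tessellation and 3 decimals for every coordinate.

v 2.678 -0.926 -1.032
v 3.238 -1.072 -1.835
v 4.603 -0.259 -1.03
v 4.042 -0.114 -0.228
v 2.987 -0.579 -1.907
v 4.351 0.233 -1.102
v 2.637 -0.196 -1.7
v 4.001 0.616 -0.895
v 2.301 -0.045 -1.282
v 3.665 0.767 -0.477
v 2.084 -0.174 -0.784
v 3.448 0.638 0.021
v 2.055 -0.542 -0.366
v 3.42 0.27 0.439
v 2.225 -1.031 -0.159
v 3.589 -0.219 0.646
v 2.538 -1.487 -0.229
v 3.902 -0.675 0.576
v 2.896 -1.765 -0.555
v 4.26 -0.953 0.25
v 3.184 -1.777 -1.032
v 4.548 -0.965 -0.227
v 3.312 -1.518 -1.509
v 4.676 -0.706 -0.704
v -1.718 -2.529 3.17
v -1.026 -2.662 2.522
v -2.574 -3.618 2.478
v -1.882 -3.751 1.83
v -1.744 -4.016 2.739
v -1.214 -3.343 3.166
v -2.386 -2.937 1.834
v -1.856 -2.264 2.261
v -1.439 -2.913 1.696
v -1.042 -3.581 2.256
v -2.558 -2.699 2.744
v -2.161 -3.367 3.304
v -1.297 -2.5 2.906
v -2.303 -3.78 2.094
v -2.222 -3.936 2.628
v -1.815 -4.014 2.247
v -1.407 -2.9 3.285
v -1.001 -2.978 2.904
v -1.423 -3.774 3.032
v -2.599 -3.302 2.096
v -2.193 -3.38 1.715
v -1.785 -2.266 2.753
v -1.378 -2.344 2.372
v -2.177 -2.506 1.968
v -1.133 -2.726 2.04
v -1.636 -3.366 1.634
v -1.932 -2.888 1.636
v -1.621 -2.492 1.887
v -0.9 -3.118 2.369
v -1.403 -3.758 1.963
v -1.321 -3.914 2.497
v -1.01 -3.518 2.748
v -1.142 -3.266 1.884
v -2.197 -2.522 3.037
v -2.7 -3.162 2.631
v -2.59 -2.762 2.252
v -2.279 -2.366 2.503
v -1.964 -2.914 3.366
v -2.467 -3.554 2.96
v -1.979 -3.788 3.113
v -1.668 -3.392 3.364
v -2.458 -3.014 3.116
v 1.015 -1.419 -3.383
v 1.307 -1.907 -4.241
v 2.025 -2.761 -2.277
v 1.607 -1.644 -4.195
v 1.816 -1.346 -4.026
v 1.904 -1.059 -3.758
v 1.856 -0.827 -3.433
v 1.681 -0.686 -3.101
v 1.404 -0.656 -2.811
v 1.068 -0.742 -2.608
v 0.723 -0.931 -2.524
v 0.424 -1.195 -2.57
v 0.214 -1.493 -2.74
v 0.126 -1.78 -3.007
v 0.174 -2.011 -3.332
v 0.349 -2.153 -3.665
v 0.626 -2.183 -3.954
v 0.963 -2.097 -4.157
v 0.865 -1.299 -1.015
v 1.427 -0.948 -0.42
v 0.495 -2.721 0.175
v 1.129 -0.795 -0.33
v 0.79 -0.719 -0.344
v 0.463 -0.731 -0.46
v 0.197 -0.829 -0.66
v 0.033 -0.999 -0.915
v -0.005 -1.215 -1.184
v 0.09 -1.443 -1.428
v 0.303 -1.65 -1.609
v 0.601 -1.803 -1.699
v 0.94 -1.879 -1.685
v 1.267 -1.868 -1.569
v 1.533 -1.769 -1.369
v 1.697 -1.599 -1.114
v 1.734 -1.383 -0.845
v 1.64 -1.155 -0.601
v -0.042 -1.068 0.704
v 0.363 -0.688 0.874
v -0.738 -0.832 1.836
v 0.21 -0.547 0.751
v 0.014 -0.497 0.619
v -0.192 -0.545 0.503
v -0.371 -0.683 0.421
v -0.494 -0.888 0.388
v -0.539 -1.124 0.41
v -0.497 -1.35 0.482
v -0.377 -1.528 0.593
v -0.199 -1.626 0.723
v 0.006 -1.627 0.85
v 0.203 -1.532 0.951
v 0.358 -1.356 1.01
v 0.443 -1.131 1.015
v 0.445 -0.894 0.967
f 2 1 5
f 2 5 3
f 3 5 6
f 3 6 4
f 5 1 7
f 5 7 6
f 6 7 8
f 6 8 4
f 7 1 9
f 7 9 8
f 8 9 10
f 8 10 4
f 9 1 11
f 9 11 10
f 10 11 12
f 10 12 4
f 11 1 13
f 11 13 12
f 12 13 14
f 12 14 4
f 13 1 15
f 13 15 14
f 14 15 16
f 14 16 4
f 15 1 17
f 15 17 16
f 16 17 18
f 16 18 4
f 17 1 19
f 17 19 18
f 18 19 20
f 18 20 4
f 19 1 21
f 19 21 20
f 20 21 22
f 20 22 4
f 21 1 23
f 21 23 22
f 22 23 24
f 22 24 4
f 23 1 2
f 23 2 24
f 24 2 3
f 24 3 4
f 25 62 41
f 62 36 65
f 41 65 30
f 62 65 41
f 25 41 37
f 41 30 42
f 37 42 26
f 41 42 37
f 25 37 46
f 37 26 47
f 46 47 32
f 37 47 46
f 25 46 58
f 46 32 61
f 58 61 35
f 46 61 58
f 25 58 62
f 58 35 66
f 62 66 36
f 58 66 62
f 26 42 53
f 42 30 56
f 53 56 34
f 42 56 53
f 30 65 43
f 65 36 64
f 43 64 29
f 65 64 43
f 36 66 63
f 66 35 59
f 63 59 27
f 66 59 63
f 35 61 60
f 61 32 48
f 60 48 31
f 61 48 60
f 32 47 52
f 47 26 49
f 52 49 33
f 47 49 52
f 28 54 40
f 54 34 55
f 40 55 29
f 54 55 40
f 28 40 38
f 40 29 39
f 38 39 27
f 40 39 38
f 28 38 45
f 38 27 44
f 45 44 31
f 38 44 45
f 28 45 50
f 45 31 51
f 50 51 33
f 45 51 50
f 28 50 54
f 50 33 57
f 54 57 34
f 50 57 54
f 29 55 43
f 55 34 56
f 43 56 30
f 55 56 43
f 27 39 63
f 39 29 64
f 63 64 36
f 39 64 63
f 31 44 60
f 44 27 59
f 60 59 35
f 44 59 60
f 33 51 52
f 51 31 48
f 52 48 32
f 51 48 52
f 34 57 53
f 57 33 49
f 53 49 26
f 57 49 53
f 68 67 70
f 68 70 69
f 70 67 71
f 70 71 69
f 71 67 72
f 71 72 69
f 72 67 73
f 72 73 69
f 73 67 74
f 73 74 69
f 74 67 75
f 74 75 69
f 75 67 76
f 75 76 69
f 76 67 77
f 76 77 69
f 77 67 78
f 77 78 69
f 78 67 79
f 78 79 69
f 79 67 80
f 79 80 69
f 80 67 81
f 80 81 69
f 81 67 82
f 81 82 69
f 82 67 83
f 82 83 69
f 83 67 84
f 83 84 69
f 84 67 68
f 84 68 69
f 86 85 88
f 86 88 87
f 88 85 89
f 88 89 87
f 89 85 90
f 89 90 87
f 90 85 91
f 90 91 87
f 91 85 92
f 91 92 87
f 92 85 93
f 92 93 87
f 93 85 94
f 93 94 87
f 94 85 95
f 94 95 87
f 95 85 96
f 95 96 87
f 96 85 97
f 96 97 87
f 97 85 98
f 97 98 87
f 98 85 99
f 98 99 87
f 99 85 100
f 99 100 87
f 100 85 101
f 100 101 87
f 101 85 102
f 101 102 87
f 102 85 86
f 102 86 87
f 104 103 106
f 104 106 105
f 106 103 107
f 106 107 105
f 107 103 108
f 107 108 105
f 108 103 109
f 108 109 105
f 109 103 110
f 109 110 105
f 110 103 111
f 110 111 105
f 111 103 112
f 111 112 105
f 112 103 113
f 112 113 105
f 113 103 114
f 113 114 105
f 114 103 115
f 114 115 105
f 115 103 116
f 115 116 105
f 116 103 117
f 116 117 105
f 117 103 118
f 117 118 105
f 118 103 119
f 118 119 105
f 119 103 104
f 119 104 105

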